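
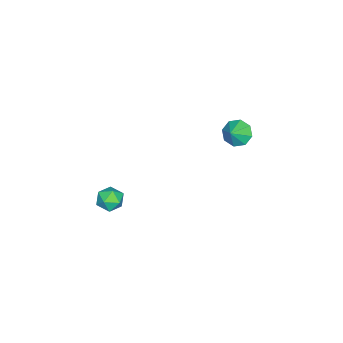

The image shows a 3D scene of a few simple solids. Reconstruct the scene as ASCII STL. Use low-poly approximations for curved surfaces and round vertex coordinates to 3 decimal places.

solid 
facet normal 0.519 0.452 0.725
outer loop
vertex 4.052 -0.896 2.753
vertex 3.728 -1.469 3.342
vertex 4.48 -1.651 2.917
endloop
endfacet
facet normal 0.856 0.507 0.100
outer loop
vertex 4.052 -0.896 2.753
vertex 4.48 -1.651 2.917
vertex 4.403 -1.358 2.087
endloop
endfacet
facet normal 0.417 0.835 -0.359
outer loop
vertex 4.052 -0.896 2.753
vertex 4.403 -1.358 2.087
vertex 3.602 -0.995 2.0
endloop
endfacet
facet normal -0.190 0.982 -0.016
outer loop
vertex 4.052 -0.896 2.753
vertex 3.602 -0.995 2.0
vertex 3.185 -1.063 2.775
endloop
endfacet
facet normal -0.127 0.745 0.655
outer loop
vertex 4.052 -0.896 2.753
vertex 3.185 -1.063 2.775
vertex 3.728 -1.469 3.342
endloop
endfacet
facet normal 0.978 -0.153 -0.145
outer loop
vertex 4.403 -1.358 2.087
vertex 4.48 -1.651 2.917
vertex 4.295 -2.217 2.265
endloop
endfacet
facet normal 0.432 -0.242 0.869
outer loop
vertex 4.48 -1.651 2.917
vertex 3.728 -1.469 3.342
vertex 3.878 -2.285 3.04
endloop
endfacet
facet normal -0.613 0.233 0.755
outer loop
vertex 3.728 -1.469 3.342
vertex 3.185 -1.063 2.775
vertex 3.077 -1.922 2.953
endloop
endfacet
facet normal -0.716 0.615 -0.331
outer loop
vertex 3.185 -1.063 2.775
vertex 3.602 -0.995 2.0
vertex 3.0 -1.629 2.123
endloop
endfacet
facet normal 0.267 0.377 -0.887
outer loop
vertex 3.602 -0.995 2.0
vertex 4.403 -1.358 2.087
vertex 3.752 -1.811 1.698
endloop
endfacet
facet normal 0.190 -0.982 0.016
outer loop
vertex 3.428 -2.384 2.287
vertex 4.295 -2.217 2.265
vertex 3.878 -2.285 3.04
endloop
endfacet
facet normal -0.417 -0.835 0.359
outer loop
vertex 3.428 -2.384 2.287
vertex 3.878 -2.285 3.04
vertex 3.077 -1.922 2.953
endloop
endfacet
facet normal -0.856 -0.507 -0.100
outer loop
vertex 3.428 -2.384 2.287
vertex 3.077 -1.922 2.953
vertex 3.0 -1.629 2.123
endloop
endfacet
facet normal -0.519 -0.452 -0.725
outer loop
vertex 3.428 -2.384 2.287
vertex 3.0 -1.629 2.123
vertex 3.752 -1.811 1.698
endloop
endfacet
facet normal 0.127 -0.745 -0.655
outer loop
vertex 3.428 -2.384 2.287
vertex 3.752 -1.811 1.698
vertex 4.295 -2.217 2.265
endloop
endfacet
facet normal 0.716 -0.615 0.331
outer loop
vertex 3.878 -2.285 3.04
vertex 4.295 -2.217 2.265
vertex 4.48 -1.651 2.917
endloop
endfacet
facet normal -0.267 -0.377 0.887
outer loop
vertex 3.077 -1.922 2.953
vertex 3.878 -2.285 3.04
vertex 3.728 -1.469 3.342
endloop
endfacet
facet normal -0.978 0.153 0.145
outer loop
vertex 3.0 -1.629 2.123
vertex 3.077 -1.922 2.953
vertex 3.185 -1.063 2.775
endloop
endfacet
facet normal -0.432 0.242 -0.869
outer loop
vertex 3.752 -1.811 1.698
vertex 3.0 -1.629 2.123
vertex 3.602 -0.995 2.0
endloop
endfacet
facet normal 0.613 -0.233 -0.755
outer loop
vertex 4.295 -2.217 2.265
vertex 3.752 -1.811 1.698
vertex 4.403 -1.358 2.087
endloop
endfacet
facet normal -0.781 0.047 -0.623
outer loop
vertex -4.026 3.309 2.653
vertex -4.451 2.608 3.133
vertex -4.443 3.556 3.195
endloop
endfacet
facet normal 0.664 0.725 0.180
outer loop
vertex -4.026 3.309 2.653
vertex -4.443 3.556 3.195
vertex -3.529 2.552 3.867
endloop
endfacet
facet normal -0.781 0.047 -0.623
outer loop
vertex -4.443 3.556 3.195
vertex -4.451 2.608 3.133
vertex -4.865 3.247 3.7
endloop
endfacet
facet normal 0.280 0.697 0.660
outer loop
vertex -4.443 3.556 3.195
vertex -4.865 3.247 3.7
vertex -3.529 2.552 3.867
endloop
endfacet
facet normal -0.781 0.046 -0.622
outer loop
vertex -4.865 3.247 3.7
vertex -4.451 2.608 3.133
vertex -5.044 2.564 3.874
endloop
endfacet
facet normal 0.006 0.245 0.969
outer loop
vertex -4.865 3.247 3.7
vertex -5.044 2.564 3.874
vertex -3.529 2.552 3.867
endloop
endfacet
facet normal -0.781 0.047 -0.622
outer loop
vertex -5.044 2.564 3.874
vertex -4.451 2.608 3.133
vertex -4.876 1.907 3.613
endloop
endfacet
facet normal 0.001 -0.369 0.929
outer loop
vertex -5.044 2.564 3.874
vertex -4.876 1.907 3.613
vertex -3.529 2.552 3.867
endloop
endfacet
facet normal -0.781 0.047 -0.623
outer loop
vertex -4.876 1.907 3.613
vertex -4.451 2.608 3.133
vertex -4.459 1.66 3.071
endloop
endfacet
facet normal 0.268 -0.782 0.563
outer loop
vertex -4.876 1.907 3.613
vertex -4.459 1.66 3.071
vertex -3.529 2.552 3.867
endloop
endfacet
facet normal -0.781 0.047 -0.623
outer loop
vertex -4.459 1.66 3.071
vertex -4.451 2.608 3.133
vertex -4.037 1.968 2.565
endloop
endfacet
facet normal 0.651 -0.754 0.084
outer loop
vertex -4.459 1.66 3.071
vertex -4.037 1.968 2.565
vertex -3.529 2.552 3.867
endloop
endfacet
facet normal -0.781 0.047 -0.622
outer loop
vertex -4.037 1.968 2.565
vertex -4.451 2.608 3.133
vertex -3.858 2.651 2.392
endloop
endfacet
facet normal 0.926 -0.300 -0.227
outer loop
vertex -4.037 1.968 2.565
vertex -3.858 2.651 2.392
vertex -3.529 2.552 3.867
endloop
endfacet
facet normal -0.781 0.047 -0.622
outer loop
vertex -3.858 2.651 2.392
vertex -4.451 2.608 3.133
vertex -4.026 3.309 2.653
endloop
endfacet
facet normal 0.932 0.312 -0.187
outer loop
vertex -3.858 2.651 2.392
vertex -4.026 3.309 2.653
vertex -3.529 2.552 3.867
endloop
endfacet

endsolid


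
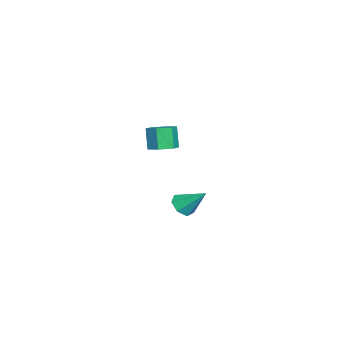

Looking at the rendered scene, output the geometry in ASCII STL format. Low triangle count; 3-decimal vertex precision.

solid 
facet normal -0.197 -0.722 -0.664
outer loop
vertex 4.347 -0.979 -1.67
vertex 3.72 -0.862 -1.611
vertex 4.138 -0.601 -2.019
endloop
endfacet
facet normal 0.913 0.388 -0.126
outer loop
vertex 4.347 -0.979 -1.67
vertex 4.138 -0.601 -2.019
vertex 4.0 0.162 -0.669
endloop
endfacet
facet normal -0.197 -0.722 -0.663
outer loop
vertex 4.138 -0.601 -2.019
vertex 3.72 -0.862 -1.611
vertex 3.615 -0.42 -2.061
endloop
endfacet
facet normal 0.325 0.837 -0.440
outer loop
vertex 4.138 -0.601 -2.019
vertex 3.615 -0.42 -2.061
vertex 4.0 0.162 -0.669
endloop
endfacet
facet normal -0.197 -0.722 -0.663
outer loop
vertex 3.615 -0.42 -2.061
vertex 3.72 -0.862 -1.611
vertex 3.171 -0.572 -1.764
endloop
endfacet
facet normal -0.452 0.861 -0.235
outer loop
vertex 3.615 -0.42 -2.061
vertex 3.171 -0.572 -1.764
vertex 4.0 0.162 -0.669
endloop
endfacet
facet normal -0.196 -0.722 -0.664
outer loop
vertex 3.171 -0.572 -1.764
vertex 3.72 -0.862 -1.611
vertex 3.141 -0.943 -1.352
endloop
endfacet
facet normal -0.833 0.440 0.336
outer loop
vertex 3.171 -0.572 -1.764
vertex 3.141 -0.943 -1.352
vertex 4.0 0.162 -0.669
endloop
endfacet
facet normal -0.196 -0.722 -0.664
outer loop
vertex 3.141 -0.943 -1.352
vertex 3.72 -0.862 -1.611
vertex 3.547 -1.253 -1.135
endloop
endfacet
facet normal -0.531 -0.107 0.841
outer loop
vertex 3.141 -0.943 -1.352
vertex 3.547 -1.253 -1.135
vertex 4.0 0.162 -0.669
endloop
endfacet
facet normal -0.197 -0.721 -0.664
outer loop
vertex 3.547 -1.253 -1.135
vertex 3.72 -0.862 -1.611
vertex 4.084 -1.269 -1.277
endloop
endfacet
facet normal 0.227 -0.369 0.901
outer loop
vertex 3.547 -1.253 -1.135
vertex 4.084 -1.269 -1.277
vertex 4.0 0.162 -0.669
endloop
endfacet
facet normal -0.197 -0.721 -0.664
outer loop
vertex 4.084 -1.269 -1.277
vertex 3.72 -0.862 -1.611
vertex 4.347 -0.979 -1.67
endloop
endfacet
facet normal 0.869 -0.149 0.471
outer loop
vertex 4.084 -1.269 -1.277
vertex 4.347 -0.979 -1.67
vertex 4.0 0.162 -0.669
endloop
endfacet
facet normal 0.332 0.136 -0.933
outer loop
vertex -1.411 -2.241 -0.778
vertex -1.792 -2.799 -0.995
vertex -2.079 -2.149 -1.002
endloop
endfacet
facet normal 0.078 0.982 0.171
outer loop
vertex -1.411 -2.241 -0.778
vertex -2.079 -2.149 -1.002
vertex -1.807 -2.403 0.333
endloop
endfacet
facet normal 0.076 0.982 0.171
outer loop
vertex -1.807 -2.403 0.333
vertex -2.079 -2.149 -1.002
vertex -2.474 -2.312 0.108
endloop
endfacet
facet normal -0.333 -0.137 0.933
outer loop
vertex -1.807 -2.403 0.333
vertex -2.474 -2.312 0.108
vertex -2.188 -2.961 0.115
endloop
endfacet
facet normal 0.333 0.137 -0.933
outer loop
vertex -2.079 -2.149 -1.002
vertex -1.792 -2.799 -0.995
vertex -2.46 -2.708 -1.22
endloop
endfacet
facet normal -0.776 0.602 -0.188
outer loop
vertex -2.079 -2.149 -1.002
vertex -2.46 -2.708 -1.22
vertex -2.474 -2.312 0.108
endloop
endfacet
facet normal -0.776 0.603 -0.188
outer loop
vertex -2.474 -2.312 0.108
vertex -2.46 -2.708 -1.22
vertex -2.855 -2.87 -0.109
endloop
endfacet
facet normal -0.332 -0.136 0.933
outer loop
vertex -2.474 -2.312 0.108
vertex -2.855 -2.87 -0.109
vertex -2.188 -2.961 0.115
endloop
endfacet
facet normal 0.333 0.137 -0.933
outer loop
vertex -2.46 -2.708 -1.22
vertex -1.792 -2.799 -0.995
vertex -2.173 -3.357 -1.213
endloop
endfacet
facet normal -0.852 -0.381 -0.359
outer loop
vertex -2.46 -2.708 -1.22
vertex -2.173 -3.357 -1.213
vertex -2.855 -2.87 -0.109
endloop
endfacet
facet normal -0.853 -0.380 -0.359
outer loop
vertex -2.855 -2.87 -0.109
vertex -2.173 -3.357 -1.213
vertex -2.569 -3.519 -0.102
endloop
endfacet
facet normal -0.332 -0.136 0.933
outer loop
vertex -2.855 -2.87 -0.109
vertex -2.569 -3.519 -0.102
vertex -2.188 -2.961 0.115
endloop
endfacet
facet normal 0.333 0.137 -0.933
outer loop
vertex -2.173 -3.357 -1.213
vertex -1.792 -2.799 -0.995
vertex -1.506 -3.448 -0.988
endloop
endfacet
facet normal -0.077 -0.982 -0.171
outer loop
vertex -2.173 -3.357 -1.213
vertex -1.506 -3.448 -0.988
vertex -2.569 -3.519 -0.102
endloop
endfacet
facet normal -0.078 -0.982 -0.172
outer loop
vertex -2.569 -3.519 -0.102
vertex -1.506 -3.448 -0.988
vertex -1.901 -3.611 0.122
endloop
endfacet
facet normal -0.332 -0.136 0.933
outer loop
vertex -2.569 -3.519 -0.102
vertex -1.901 -3.611 0.122
vertex -2.188 -2.961 0.115
endloop
endfacet
facet normal 0.332 0.136 -0.933
outer loop
vertex -1.506 -3.448 -0.988
vertex -1.792 -2.799 -0.995
vertex -1.125 -2.89 -0.771
endloop
endfacet
facet normal 0.776 -0.603 0.188
outer loop
vertex -1.506 -3.448 -0.988
vertex -1.125 -2.89 -0.771
vertex -1.901 -3.611 0.122
endloop
endfacet
facet normal 0.776 -0.602 0.188
outer loop
vertex -1.901 -3.611 0.122
vertex -1.125 -2.89 -0.771
vertex -1.52 -3.052 0.34
endloop
endfacet
facet normal -0.333 -0.137 0.933
outer loop
vertex -1.901 -3.611 0.122
vertex -1.52 -3.052 0.34
vertex -2.188 -2.961 0.115
endloop
endfacet
facet normal 0.332 0.136 -0.933
outer loop
vertex -1.125 -2.89 -0.771
vertex -1.792 -2.799 -0.995
vertex -1.411 -2.241 -0.778
endloop
endfacet
facet normal 0.853 0.380 0.359
outer loop
vertex -1.125 -2.89 -0.771
vertex -1.411 -2.241 -0.778
vertex -1.52 -3.052 0.34
endloop
endfacet
facet normal 0.852 0.381 0.359
outer loop
vertex -1.52 -3.052 0.34
vertex -1.411 -2.241 -0.778
vertex -1.807 -2.403 0.333
endloop
endfacet
facet normal -0.333 -0.137 0.933
outer loop
vertex -1.52 -3.052 0.34
vertex -1.807 -2.403 0.333
vertex -2.188 -2.961 0.115
endloop
endfacet

endsolid


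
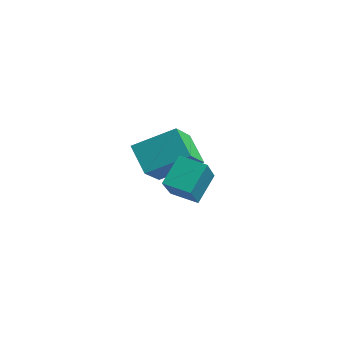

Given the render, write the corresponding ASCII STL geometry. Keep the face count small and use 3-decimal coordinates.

solid 
facet normal -0.461 -0.746 -0.480
outer loop
vertex 1.035 2.062 0.575
vertex -0.005 2.073 1.557
vertex 0.252 3.087 -0.265
endloop
endfacet
facet normal 0.727 -0.007 -0.687
outer loop
vertex 1.105 4.467 0.623
vertex 1.035 2.062 0.575
vertex 0.252 3.087 -0.265
endloop
endfacet
facet normal -0.461 -0.746 -0.480
outer loop
vertex 0.252 3.087 -0.265
vertex -0.005 2.073 1.557
vertex -0.788 3.098 0.716
endloop
endfacet
facet normal -0.508 0.666 -0.546
outer loop
vertex -0.788 3.098 0.716
vertex 1.105 4.467 0.623
vertex 0.252 3.087 -0.265
endloop
endfacet
facet normal 0.509 -0.666 0.546
outer loop
vertex 1.035 2.062 0.575
vertex 0.848 3.453 2.445
vertex -0.005 2.073 1.557
endloop
endfacet
facet normal 0.727 -0.007 -0.686
outer loop
vertex 1.888 3.442 1.464
vertex 1.035 2.062 0.575
vertex 1.105 4.467 0.623
endloop
endfacet
facet normal 0.508 -0.666 0.546
outer loop
vertex 1.888 3.442 1.464
vertex 0.848 3.453 2.445
vertex 1.035 2.062 0.575
endloop
endfacet
facet normal -0.727 0.008 0.686
outer loop
vertex -0.005 2.073 1.557
vertex 0.848 3.453 2.445
vertex -0.788 3.098 0.716
endloop
endfacet
facet normal -0.508 0.666 -0.546
outer loop
vertex 0.065 4.478 1.605
vertex 1.105 4.467 0.623
vertex -0.788 3.098 0.716
endloop
endfacet
facet normal -0.727 0.007 0.687
outer loop
vertex -0.788 3.098 0.716
vertex 0.848 3.453 2.445
vertex 0.065 4.478 1.605
endloop
endfacet
facet normal 0.461 0.746 0.480
outer loop
vertex 0.065 4.478 1.605
vertex 1.888 3.442 1.464
vertex 1.105 4.467 0.623
endloop
endfacet
facet normal 0.461 0.746 0.480
outer loop
vertex 0.848 3.453 2.445
vertex 1.888 3.442 1.464
vertex 0.065 4.478 1.605
endloop
endfacet
facet normal -0.747 -0.606 0.272
outer loop
vertex 4.274 0.931 1.593
vertex 3.985 1.747 2.616
vertex 2.923 2.031 0.333
endloop
endfacet
facet normal 0.216 -0.609 -0.763
outer loop
vertex 3.715 2.673 0.044
vertex 4.274 0.931 1.593
vertex 2.923 2.031 0.333
endloop
endfacet
facet normal -0.747 -0.606 0.272
outer loop
vertex 2.923 2.031 0.333
vertex 3.985 1.747 2.616
vertex 2.634 2.847 1.356
endloop
endfacet
facet normal -0.629 0.512 -0.586
outer loop
vertex 2.634 2.847 1.356
vertex 3.715 2.673 0.044
vertex 2.923 2.031 0.333
endloop
endfacet
facet normal 0.629 -0.512 0.586
outer loop
vertex 4.274 0.931 1.593
vertex 4.777 2.389 2.327
vertex 3.985 1.747 2.616
endloop
endfacet
facet normal 0.216 -0.609 -0.763
outer loop
vertex 5.066 1.573 1.304
vertex 4.274 0.931 1.593
vertex 3.715 2.673 0.044
endloop
endfacet
facet normal 0.629 -0.512 0.586
outer loop
vertex 5.066 1.573 1.304
vertex 4.777 2.389 2.327
vertex 4.274 0.931 1.593
endloop
endfacet
facet normal -0.216 0.609 0.763
outer loop
vertex 3.985 1.747 2.616
vertex 4.777 2.389 2.327
vertex 2.634 2.847 1.356
endloop
endfacet
facet normal -0.629 0.512 -0.586
outer loop
vertex 3.426 3.489 1.067
vertex 3.715 2.673 0.044
vertex 2.634 2.847 1.356
endloop
endfacet
facet normal -0.216 0.609 0.763
outer loop
vertex 2.634 2.847 1.356
vertex 4.777 2.389 2.327
vertex 3.426 3.489 1.067
endloop
endfacet
facet normal 0.747 0.606 -0.272
outer loop
vertex 3.426 3.489 1.067
vertex 5.066 1.573 1.304
vertex 3.715 2.673 0.044
endloop
endfacet
facet normal 0.747 0.606 -0.272
outer loop
vertex 4.777 2.389 2.327
vertex 5.066 1.573 1.304
vertex 3.426 3.489 1.067
endloop
endfacet

endsolid


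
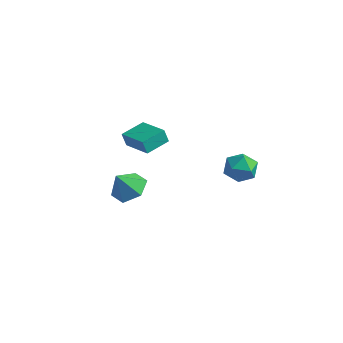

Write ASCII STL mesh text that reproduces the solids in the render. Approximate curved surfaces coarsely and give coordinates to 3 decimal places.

solid 
facet normal -0.971 -0.236 -0.025
outer loop
vertex 1.794 1.143 1.111
vertex 2.022 0.203 1.133
vertex 1.883 0.686 1.959
endloop
endfacet
facet normal -0.870 0.390 0.301
outer loop
vertex 1.794 1.143 1.111
vertex 1.883 0.686 1.959
vertex 2.244 1.577 1.849
endloop
endfacet
facet normal -0.540 0.827 -0.157
outer loop
vertex 1.794 1.143 1.111
vertex 2.244 1.577 1.849
vertex 2.607 1.644 0.955
endloop
endfacet
facet normal -0.437 0.470 -0.767
outer loop
vertex 1.794 1.143 1.111
vertex 2.607 1.644 0.955
vertex 2.47 0.794 0.512
endloop
endfacet
facet normal -0.704 -0.187 -0.685
outer loop
vertex 1.794 1.143 1.111
vertex 2.47 0.794 0.512
vertex 2.022 0.203 1.133
endloop
endfacet
facet normal -0.435 0.282 0.855
outer loop
vertex 2.244 1.577 1.849
vertex 1.883 0.686 1.959
vertex 2.75 0.906 2.328
endloop
endfacet
facet normal -0.598 -0.732 0.327
outer loop
vertex 1.883 0.686 1.959
vertex 2.022 0.203 1.133
vertex 2.613 0.056 1.885
endloop
endfacet
facet normal -0.165 -0.652 -0.740
outer loop
vertex 2.022 0.203 1.133
vertex 2.47 0.794 0.512
vertex 2.976 0.123 0.991
endloop
endfacet
facet normal 0.267 0.411 -0.872
outer loop
vertex 2.47 0.794 0.512
vertex 2.607 1.644 0.955
vertex 3.337 1.014 0.881
endloop
endfacet
facet normal 0.100 0.988 0.115
outer loop
vertex 2.607 1.644 0.955
vertex 2.244 1.577 1.849
vertex 3.198 1.497 1.707
endloop
endfacet
facet normal 0.437 -0.470 0.767
outer loop
vertex 3.426 0.557 1.729
vertex 2.75 0.906 2.328
vertex 2.613 0.056 1.885
endloop
endfacet
facet normal 0.540 -0.827 0.157
outer loop
vertex 3.426 0.557 1.729
vertex 2.613 0.056 1.885
vertex 2.976 0.123 0.991
endloop
endfacet
facet normal 0.870 -0.390 -0.301
outer loop
vertex 3.426 0.557 1.729
vertex 2.976 0.123 0.991
vertex 3.337 1.014 0.881
endloop
endfacet
facet normal 0.971 0.236 0.025
outer loop
vertex 3.426 0.557 1.729
vertex 3.337 1.014 0.881
vertex 3.198 1.497 1.707
endloop
endfacet
facet normal 0.704 0.187 0.685
outer loop
vertex 3.426 0.557 1.729
vertex 3.198 1.497 1.707
vertex 2.75 0.906 2.328
endloop
endfacet
facet normal -0.267 -0.411 0.872
outer loop
vertex 2.613 0.056 1.885
vertex 2.75 0.906 2.328
vertex 1.883 0.686 1.959
endloop
endfacet
facet normal -0.100 -0.988 -0.115
outer loop
vertex 2.976 0.123 0.991
vertex 2.613 0.056 1.885
vertex 2.022 0.203 1.133
endloop
endfacet
facet normal 0.435 -0.282 -0.855
outer loop
vertex 3.337 1.014 0.881
vertex 2.976 0.123 0.991
vertex 2.47 0.794 0.512
endloop
endfacet
facet normal 0.598 0.732 -0.327
outer loop
vertex 3.198 1.497 1.707
vertex 3.337 1.014 0.881
vertex 2.607 1.644 0.955
endloop
endfacet
facet normal 0.165 0.652 0.740
outer loop
vertex 2.75 0.906 2.328
vertex 3.198 1.497 1.707
vertex 2.244 1.577 1.849
endloop
endfacet
facet normal -0.930 0.263 -0.257
outer loop
vertex -5.095 1.136 0.212
vertex -4.757 2.549 0.436
vertex -4.851 1.206 -0.599
endloop
endfacet
facet normal -0.230 -0.961 -0.152
outer loop
vertex -3.103 0.711 -0.116
vertex -5.095 1.136 0.212
vertex -4.851 1.206 -0.599
endloop
endfacet
facet normal -0.930 0.263 -0.257
outer loop
vertex -4.851 1.206 -0.599
vertex -4.757 2.549 0.436
vertex -4.513 2.619 -0.375
endloop
endfacet
facet normal 0.287 0.083 -0.954
outer loop
vertex -4.513 2.619 -0.375
vertex -3.103 0.711 -0.116
vertex -4.851 1.206 -0.599
endloop
endfacet
facet normal -0.287 -0.083 0.954
outer loop
vertex -5.095 1.136 0.212
vertex -3.009 2.054 0.919
vertex -4.757 2.549 0.436
endloop
endfacet
facet normal -0.230 -0.961 -0.152
outer loop
vertex -3.347 0.641 0.695
vertex -5.095 1.136 0.212
vertex -3.103 0.711 -0.116
endloop
endfacet
facet normal -0.287 -0.083 0.954
outer loop
vertex -3.347 0.641 0.695
vertex -3.009 2.054 0.919
vertex -5.095 1.136 0.212
endloop
endfacet
facet normal 0.230 0.961 0.152
outer loop
vertex -4.757 2.549 0.436
vertex -3.009 2.054 0.919
vertex -4.513 2.619 -0.375
endloop
endfacet
facet normal 0.287 0.083 -0.954
outer loop
vertex -2.765 2.124 0.108
vertex -3.103 0.711 -0.116
vertex -4.513 2.619 -0.375
endloop
endfacet
facet normal 0.230 0.961 0.152
outer loop
vertex -4.513 2.619 -0.375
vertex -3.009 2.054 0.919
vertex -2.765 2.124 0.108
endloop
endfacet
facet normal 0.930 -0.263 0.257
outer loop
vertex -2.765 2.124 0.108
vertex -3.347 0.641 0.695
vertex -3.103 0.711 -0.116
endloop
endfacet
facet normal 0.930 -0.263 0.257
outer loop
vertex -3.009 2.054 0.919
vertex -3.347 0.641 0.695
vertex -2.765 2.124 0.108
endloop
endfacet
facet normal 0.250 0.441 -0.862
outer loop
vertex -1.957 -0.838 -0.712
vertex -2.653 -1.449 -1.227
vertex -2.958 -0.512 -0.836
endloop
endfacet
facet normal 0.042 0.465 0.884
outer loop
vertex -1.957 -0.838 -0.712
vertex -2.958 -0.512 -0.836
vertex -3.007 -2.071 -0.013
endloop
endfacet
facet normal 0.251 0.441 -0.861
outer loop
vertex -2.958 -0.512 -0.836
vertex -2.653 -1.449 -1.227
vertex -3.654 -1.123 -1.352
endloop
endfacet
facet normal -0.733 0.335 0.592
outer loop
vertex -2.958 -0.512 -0.836
vertex -3.654 -1.123 -1.352
vertex -3.007 -2.071 -0.013
endloop
endfacet
facet normal 0.251 0.441 -0.861
outer loop
vertex -3.654 -1.123 -1.352
vertex -2.653 -1.449 -1.227
vertex -3.349 -2.06 -1.743
endloop
endfacet
facet normal -0.911 -0.371 0.178
outer loop
vertex -3.654 -1.123 -1.352
vertex -3.349 -2.06 -1.743
vertex -3.007 -2.071 -0.013
endloop
endfacet
facet normal 0.251 0.442 -0.861
outer loop
vertex -3.349 -2.06 -1.743
vertex -2.653 -1.449 -1.227
vertex -2.348 -2.386 -1.619
endloop
endfacet
facet normal -0.315 -0.947 0.056
outer loop
vertex -3.349 -2.06 -1.743
vertex -2.348 -2.386 -1.619
vertex -3.007 -2.071 -0.013
endloop
endfacet
facet normal 0.251 0.442 -0.861
outer loop
vertex -2.348 -2.386 -1.619
vertex -2.653 -1.449 -1.227
vertex -1.652 -1.775 -1.103
endloop
endfacet
facet normal 0.459 -0.817 0.349
outer loop
vertex -2.348 -2.386 -1.619
vertex -1.652 -1.775 -1.103
vertex -3.007 -2.071 -0.013
endloop
endfacet
facet normal 0.250 0.441 -0.862
outer loop
vertex -1.652 -1.775 -1.103
vertex -2.653 -1.449 -1.227
vertex -1.957 -0.838 -0.712
endloop
endfacet
facet normal 0.638 -0.111 0.762
outer loop
vertex -1.652 -1.775 -1.103
vertex -1.957 -0.838 -0.712
vertex -3.007 -2.071 -0.013
endloop
endfacet

endsolid


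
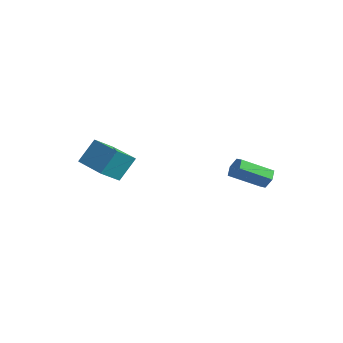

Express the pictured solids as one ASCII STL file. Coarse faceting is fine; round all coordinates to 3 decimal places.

solid 
facet normal 0.248 0.850 -0.464
outer loop
vertex 3.594 2.518 1.492
vertex 3.381 2.309 0.995
vertex 3.038 2.606 1.356
endloop
endfacet
facet normal -0.129 0.503 0.854
outer loop
vertex 3.594 2.518 1.492
vertex 3.038 2.606 1.356
vertex 3.193 1.14 2.243
endloop
endfacet
facet normal -0.129 0.503 0.854
outer loop
vertex 3.193 1.14 2.243
vertex 3.038 2.606 1.356
vertex 2.636 1.228 2.107
endloop
endfacet
facet normal -0.248 -0.851 0.463
outer loop
vertex 3.193 1.14 2.243
vertex 2.636 1.228 2.107
vertex 2.979 0.931 1.745
endloop
endfacet
facet normal 0.248 0.850 -0.464
outer loop
vertex 3.038 2.606 1.356
vertex 3.381 2.309 0.995
vertex 2.824 2.397 0.858
endloop
endfacet
facet normal -0.896 0.383 0.224
outer loop
vertex 3.038 2.606 1.356
vertex 2.824 2.397 0.858
vertex 2.636 1.228 2.107
endloop
endfacet
facet normal -0.896 0.383 0.224
outer loop
vertex 2.636 1.228 2.107
vertex 2.824 2.397 0.858
vertex 2.422 1.019 1.609
endloop
endfacet
facet normal -0.248 -0.851 0.463
outer loop
vertex 2.636 1.228 2.107
vertex 2.422 1.019 1.609
vertex 2.979 0.931 1.745
endloop
endfacet
facet normal 0.248 0.850 -0.464
outer loop
vertex 2.824 2.397 0.858
vertex 3.381 2.309 0.995
vertex 3.167 2.1 0.497
endloop
endfacet
facet normal -0.767 -0.120 -0.630
outer loop
vertex 2.824 2.397 0.858
vertex 3.167 2.1 0.497
vertex 2.422 1.019 1.609
endloop
endfacet
facet normal -0.766 -0.121 -0.631
outer loop
vertex 2.422 1.019 1.609
vertex 3.167 2.1 0.497
vertex 2.766 0.722 1.248
endloop
endfacet
facet normal -0.248 -0.851 0.464
outer loop
vertex 2.422 1.019 1.609
vertex 2.766 0.722 1.248
vertex 2.979 0.931 1.745
endloop
endfacet
facet normal 0.248 0.851 -0.463
outer loop
vertex 3.167 2.1 0.497
vertex 3.381 2.309 0.995
vertex 3.724 2.012 0.633
endloop
endfacet
facet normal 0.129 -0.503 -0.854
outer loop
vertex 3.167 2.1 0.497
vertex 3.724 2.012 0.633
vertex 2.766 0.722 1.248
endloop
endfacet
facet normal 0.129 -0.503 -0.854
outer loop
vertex 2.766 0.722 1.248
vertex 3.724 2.012 0.633
vertex 3.322 0.634 1.384
endloop
endfacet
facet normal -0.248 -0.850 0.464
outer loop
vertex 2.766 0.722 1.248
vertex 3.322 0.634 1.384
vertex 2.979 0.931 1.745
endloop
endfacet
facet normal 0.248 0.851 -0.463
outer loop
vertex 3.724 2.012 0.633
vertex 3.381 2.309 0.995
vertex 3.938 2.221 1.131
endloop
endfacet
facet normal 0.896 -0.383 -0.224
outer loop
vertex 3.724 2.012 0.633
vertex 3.938 2.221 1.131
vertex 3.322 0.634 1.384
endloop
endfacet
facet normal 0.896 -0.383 -0.224
outer loop
vertex 3.322 0.634 1.384
vertex 3.938 2.221 1.131
vertex 3.536 0.843 1.882
endloop
endfacet
facet normal -0.248 -0.850 0.464
outer loop
vertex 3.322 0.634 1.384
vertex 3.536 0.843 1.882
vertex 2.979 0.931 1.745
endloop
endfacet
facet normal 0.248 0.851 -0.464
outer loop
vertex 3.938 2.221 1.131
vertex 3.381 2.309 0.995
vertex 3.594 2.518 1.492
endloop
endfacet
facet normal 0.766 0.120 0.631
outer loop
vertex 3.938 2.221 1.131
vertex 3.594 2.518 1.492
vertex 3.536 0.843 1.882
endloop
endfacet
facet normal 0.767 0.120 0.630
outer loop
vertex 3.536 0.843 1.882
vertex 3.594 2.518 1.492
vertex 3.193 1.14 2.243
endloop
endfacet
facet normal -0.248 -0.850 0.464
outer loop
vertex 3.536 0.843 1.882
vertex 3.193 1.14 2.243
vertex 2.979 0.931 1.745
endloop
endfacet
facet normal -0.990 -0.106 0.094
outer loop
vertex -3.171 -3.513 0.933
vertex -3.142 -2.72 2.135
vertex -3.339 -2.52 0.282
endloop
endfacet
facet normal -0.020 -0.551 -0.835
outer loop
vertex -1.478 -2.32 0.105
vertex -3.171 -3.513 0.933
vertex -3.339 -2.52 0.282
endloop
endfacet
facet normal -0.990 -0.106 0.094
outer loop
vertex -3.339 -2.52 0.282
vertex -3.142 -2.72 2.135
vertex -3.31 -1.727 1.483
endloop
endfacet
facet normal -0.141 0.828 -0.543
outer loop
vertex -3.31 -1.727 1.483
vertex -1.478 -2.32 0.105
vertex -3.339 -2.52 0.282
endloop
endfacet
facet normal 0.141 -0.828 0.543
outer loop
vertex -3.171 -3.513 0.933
vertex -1.281 -2.52 1.958
vertex -3.142 -2.72 2.135
endloop
endfacet
facet normal -0.020 -0.551 -0.834
outer loop
vertex -1.31 -3.313 0.757
vertex -3.171 -3.513 0.933
vertex -1.478 -2.32 0.105
endloop
endfacet
facet normal 0.140 -0.828 0.543
outer loop
vertex -1.31 -3.313 0.757
vertex -1.281 -2.52 1.958
vertex -3.171 -3.513 0.933
endloop
endfacet
facet normal 0.020 0.551 0.834
outer loop
vertex -3.142 -2.72 2.135
vertex -1.281 -2.52 1.958
vertex -3.31 -1.727 1.483
endloop
endfacet
facet normal -0.140 0.828 -0.543
outer loop
vertex -1.449 -1.527 1.307
vertex -1.478 -2.32 0.105
vertex -3.31 -1.727 1.483
endloop
endfacet
facet normal 0.020 0.550 0.835
outer loop
vertex -3.31 -1.727 1.483
vertex -1.281 -2.52 1.958
vertex -1.449 -1.527 1.307
endloop
endfacet
facet normal 0.990 0.106 -0.094
outer loop
vertex -1.449 -1.527 1.307
vertex -1.31 -3.313 0.757
vertex -1.478 -2.32 0.105
endloop
endfacet
facet normal 0.990 0.106 -0.094
outer loop
vertex -1.281 -2.52 1.958
vertex -1.31 -3.313 0.757
vertex -1.449 -1.527 1.307
endloop
endfacet

endsolid


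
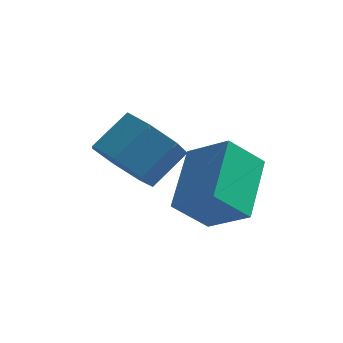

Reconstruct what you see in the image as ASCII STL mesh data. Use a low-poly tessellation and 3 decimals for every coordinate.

solid 
facet normal -0.776 0.327 -0.539
outer loop
vertex 2.304 2.317 -1.732
vertex 2.372 3.887 -0.876
vertex 3.059 2.738 -2.564
endloop
endfacet
facet normal -0.038 -0.877 -0.478
outer loop
vertex 4.068 2.313 -1.864
vertex 2.304 2.317 -1.732
vertex 3.059 2.738 -2.564
endloop
endfacet
facet normal -0.776 0.327 -0.539
outer loop
vertex 3.059 2.738 -2.564
vertex 2.372 3.887 -0.876
vertex 3.127 4.309 -1.708
endloop
endfacet
facet normal 0.629 0.351 -0.694
outer loop
vertex 3.127 4.309 -1.708
vertex 4.068 2.313 -1.864
vertex 3.059 2.738 -2.564
endloop
endfacet
facet normal -0.629 -0.351 0.694
outer loop
vertex 2.304 2.317 -1.732
vertex 3.381 3.462 -0.176
vertex 2.372 3.887 -0.876
endloop
endfacet
facet normal -0.038 -0.877 -0.479
outer loop
vertex 3.313 1.891 -1.032
vertex 2.304 2.317 -1.732
vertex 4.068 2.313 -1.864
endloop
endfacet
facet normal -0.629 -0.351 0.694
outer loop
vertex 3.313 1.891 -1.032
vertex 3.381 3.462 -0.176
vertex 2.304 2.317 -1.732
endloop
endfacet
facet normal 0.037 0.877 0.479
outer loop
vertex 2.372 3.887 -0.876
vertex 3.381 3.462 -0.176
vertex 3.127 4.309 -1.708
endloop
endfacet
facet normal 0.629 0.351 -0.693
outer loop
vertex 4.136 3.883 -1.008
vertex 4.068 2.313 -1.864
vertex 3.127 4.309 -1.708
endloop
endfacet
facet normal 0.038 0.877 0.479
outer loop
vertex 3.127 4.309 -1.708
vertex 3.381 3.462 -0.176
vertex 4.136 3.883 -1.008
endloop
endfacet
facet normal 0.776 -0.327 0.539
outer loop
vertex 4.136 3.883 -1.008
vertex 3.313 1.891 -1.032
vertex 4.068 2.313 -1.864
endloop
endfacet
facet normal 0.776 -0.327 0.539
outer loop
vertex 3.381 3.462 -0.176
vertex 3.313 1.891 -1.032
vertex 4.136 3.883 -1.008
endloop
endfacet
facet normal -0.529 -0.576 -0.623
outer loop
vertex 1.503 2.848 -1.315
vertex 1.182 2.384 -0.614
vertex 0.84 3.12 -1.004
endloop
endfacet
facet normal -0.013 0.739 -0.673
outer loop
vertex 1.503 2.848 -1.315
vertex 0.84 3.12 -1.004
vertex 2.138 3.539 -0.568
endloop
endfacet
facet normal -0.013 0.740 -0.673
outer loop
vertex 2.138 3.539 -0.568
vertex 0.84 3.12 -1.004
vertex 1.476 3.811 -0.256
endloop
endfacet
facet normal 0.530 0.577 0.622
outer loop
vertex 2.138 3.539 -0.568
vertex 1.476 3.811 -0.256
vertex 1.818 3.076 0.134
endloop
endfacet
facet normal -0.530 -0.576 -0.622
outer loop
vertex 0.84 3.12 -1.004
vertex 1.182 2.384 -0.614
vertex 0.435 2.838 -0.398
endloop
endfacet
facet normal -0.671 0.734 -0.107
outer loop
vertex 0.84 3.12 -1.004
vertex 0.435 2.838 -0.398
vertex 1.476 3.811 -0.256
endloop
endfacet
facet normal -0.671 0.734 -0.107
outer loop
vertex 1.476 3.811 -0.256
vertex 0.435 2.838 -0.398
vertex 1.071 3.529 0.349
endloop
endfacet
facet normal 0.529 0.577 0.623
outer loop
vertex 1.476 3.811 -0.256
vertex 1.071 3.529 0.349
vertex 1.818 3.076 0.134
endloop
endfacet
facet normal -0.530 -0.576 -0.622
outer loop
vertex 0.435 2.838 -0.398
vertex 1.182 2.384 -0.614
vertex 0.593 2.214 0.045
endloop
endfacet
facet normal -0.824 0.175 0.540
outer loop
vertex 0.435 2.838 -0.398
vertex 0.593 2.214 0.045
vertex 1.071 3.529 0.349
endloop
endfacet
facet normal -0.824 0.175 0.538
outer loop
vertex 1.071 3.529 0.349
vertex 0.593 2.214 0.045
vertex 1.228 2.906 0.792
endloop
endfacet
facet normal 0.529 0.576 0.623
outer loop
vertex 1.071 3.529 0.349
vertex 1.228 2.906 0.792
vertex 1.818 3.076 0.134
endloop
endfacet
facet normal -0.530 -0.577 -0.622
outer loop
vertex 0.593 2.214 0.045
vertex 1.182 2.384 -0.614
vertex 1.194 1.719 -0.008
endloop
endfacet
facet normal -0.356 -0.515 0.780
outer loop
vertex 0.593 2.214 0.045
vertex 1.194 1.719 -0.008
vertex 1.228 2.906 0.792
endloop
endfacet
facet normal -0.356 -0.515 0.780
outer loop
vertex 1.228 2.906 0.792
vertex 1.194 1.719 -0.008
vertex 1.83 2.41 0.739
endloop
endfacet
facet normal 0.529 0.576 0.623
outer loop
vertex 1.228 2.906 0.792
vertex 1.83 2.41 0.739
vertex 1.818 3.076 0.134
endloop
endfacet
facet normal -0.529 -0.577 -0.622
outer loop
vertex 1.194 1.719 -0.008
vertex 1.182 2.384 -0.614
vertex 1.787 1.724 -0.517
endloop
endfacet
facet normal 0.379 -0.818 0.434
outer loop
vertex 1.194 1.719 -0.008
vertex 1.787 1.724 -0.517
vertex 1.83 2.41 0.739
endloop
endfacet
facet normal 0.381 -0.817 0.433
outer loop
vertex 1.83 2.41 0.739
vertex 1.787 1.724 -0.517
vertex 2.422 2.416 0.23
endloop
endfacet
facet normal 0.530 0.575 0.623
outer loop
vertex 1.83 2.41 0.739
vertex 2.422 2.416 0.23
vertex 1.818 3.076 0.134
endloop
endfacet
facet normal -0.529 -0.576 -0.623
outer loop
vertex 1.787 1.724 -0.517
vertex 1.182 2.384 -0.614
vertex 1.924 2.227 -1.099
endloop
endfacet
facet normal 0.830 -0.503 -0.240
outer loop
vertex 1.787 1.724 -0.517
vertex 1.924 2.227 -1.099
vertex 2.422 2.416 0.23
endloop
endfacet
facet normal 0.830 -0.504 -0.239
outer loop
vertex 2.422 2.416 0.23
vertex 1.924 2.227 -1.099
vertex 2.559 2.918 -0.351
endloop
endfacet
facet normal 0.530 0.576 0.622
outer loop
vertex 2.422 2.416 0.23
vertex 2.559 2.918 -0.351
vertex 1.818 3.076 0.134
endloop
endfacet
facet normal -0.529 -0.576 -0.623
outer loop
vertex 1.924 2.227 -1.099
vertex 1.182 2.384 -0.614
vertex 1.503 2.848 -1.315
endloop
endfacet
facet normal 0.655 0.190 -0.731
outer loop
vertex 1.924 2.227 -1.099
vertex 1.503 2.848 -1.315
vertex 2.559 2.918 -0.351
endloop
endfacet
facet normal 0.655 0.189 -0.731
outer loop
vertex 2.559 2.918 -0.351
vertex 1.503 2.848 -1.315
vertex 2.138 3.539 -0.568
endloop
endfacet
facet normal 0.530 0.577 0.622
outer loop
vertex 2.559 2.918 -0.351
vertex 2.138 3.539 -0.568
vertex 1.818 3.076 0.134
endloop
endfacet

endsolid


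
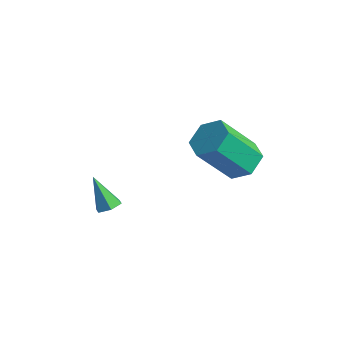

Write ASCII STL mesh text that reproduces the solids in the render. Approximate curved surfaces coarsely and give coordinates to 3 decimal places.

solid 
facet normal 0.328 0.526 -0.785
outer loop
vertex 4.09 1.439 3.182
vertex 3.395 1.835 3.157
vertex 4.0 2.116 3.598
endloop
endfacet
facet normal 0.938 -0.083 0.337
outer loop
vertex 4.09 1.439 3.182
vertex 4.0 2.116 3.598
vertex 3.459 0.429 4.689
endloop
endfacet
facet normal 0.938 -0.083 0.337
outer loop
vertex 3.459 0.429 4.689
vertex 4.0 2.116 3.598
vertex 3.369 1.107 5.105
endloop
endfacet
facet normal -0.329 -0.525 0.785
outer loop
vertex 3.459 0.429 4.689
vertex 3.369 1.107 5.105
vertex 2.765 0.825 4.663
endloop
endfacet
facet normal 0.328 0.526 -0.785
outer loop
vertex 4.0 2.116 3.598
vertex 3.395 1.835 3.157
vertex 3.305 2.512 3.573
endloop
endfacet
facet normal 0.372 0.692 0.619
outer loop
vertex 4.0 2.116 3.598
vertex 3.305 2.512 3.573
vertex 3.369 1.107 5.105
endloop
endfacet
facet normal 0.372 0.692 0.619
outer loop
vertex 3.369 1.107 5.105
vertex 3.305 2.512 3.573
vertex 2.675 1.503 5.079
endloop
endfacet
facet normal -0.329 -0.525 0.785
outer loop
vertex 3.369 1.107 5.105
vertex 2.675 1.503 5.079
vertex 2.765 0.825 4.663
endloop
endfacet
facet normal 0.329 0.526 -0.784
outer loop
vertex 3.305 2.512 3.573
vertex 3.395 1.835 3.157
vertex 2.701 2.231 3.131
endloop
endfacet
facet normal -0.567 0.774 0.282
outer loop
vertex 3.305 2.512 3.573
vertex 2.701 2.231 3.131
vertex 2.675 1.503 5.079
endloop
endfacet
facet normal -0.566 0.774 0.282
outer loop
vertex 2.675 1.503 5.079
vertex 2.701 2.231 3.131
vertex 2.07 1.221 4.638
endloop
endfacet
facet normal -0.328 -0.525 0.785
outer loop
vertex 2.675 1.503 5.079
vertex 2.07 1.221 4.638
vertex 2.765 0.825 4.663
endloop
endfacet
facet normal 0.329 0.525 -0.785
outer loop
vertex 2.701 2.231 3.131
vertex 3.395 1.835 3.157
vertex 2.791 1.553 2.715
endloop
endfacet
facet normal -0.938 0.083 -0.337
outer loop
vertex 2.701 2.231 3.131
vertex 2.791 1.553 2.715
vertex 2.07 1.221 4.638
endloop
endfacet
facet normal -0.938 0.083 -0.337
outer loop
vertex 2.07 1.221 4.638
vertex 2.791 1.553 2.715
vertex 2.16 0.544 4.222
endloop
endfacet
facet normal -0.328 -0.526 0.785
outer loop
vertex 2.07 1.221 4.638
vertex 2.16 0.544 4.222
vertex 2.765 0.825 4.663
endloop
endfacet
facet normal 0.329 0.525 -0.785
outer loop
vertex 2.791 1.553 2.715
vertex 3.395 1.835 3.157
vertex 3.485 1.157 2.741
endloop
endfacet
facet normal -0.372 -0.692 -0.619
outer loop
vertex 2.791 1.553 2.715
vertex 3.485 1.157 2.741
vertex 2.16 0.544 4.222
endloop
endfacet
facet normal -0.372 -0.692 -0.619
outer loop
vertex 2.16 0.544 4.222
vertex 3.485 1.157 2.741
vertex 2.855 0.148 4.247
endloop
endfacet
facet normal -0.328 -0.526 0.785
outer loop
vertex 2.16 0.544 4.222
vertex 2.855 0.148 4.247
vertex 2.765 0.825 4.663
endloop
endfacet
facet normal 0.328 0.525 -0.785
outer loop
vertex 3.485 1.157 2.741
vertex 3.395 1.835 3.157
vertex 4.09 1.439 3.182
endloop
endfacet
facet normal 0.566 -0.774 -0.282
outer loop
vertex 3.485 1.157 2.741
vertex 4.09 1.439 3.182
vertex 2.855 0.148 4.247
endloop
endfacet
facet normal 0.566 -0.774 -0.282
outer loop
vertex 2.855 0.148 4.247
vertex 4.09 1.439 3.182
vertex 3.459 0.429 4.689
endloop
endfacet
facet normal -0.329 -0.526 0.784
outer loop
vertex 2.855 0.148 4.247
vertex 3.459 0.429 4.689
vertex 2.765 0.825 4.663
endloop
endfacet
facet normal 0.547 -0.008 -0.837
outer loop
vertex -0.16 -0.28 0.013
vertex -0.526 -0.525 -0.224
vertex -0.519 -0.025 -0.224
endloop
endfacet
facet normal 0.246 0.823 0.513
outer loop
vertex -0.16 -0.28 0.013
vertex -0.519 -0.025 -0.224
vertex -1.274 -0.515 0.924
endloop
endfacet
facet normal 0.546 -0.008 -0.838
outer loop
vertex -0.519 -0.025 -0.224
vertex -0.526 -0.525 -0.224
vertex -0.885 -0.271 -0.46
endloop
endfacet
facet normal -0.554 0.833 -0.009
outer loop
vertex -0.519 -0.025 -0.224
vertex -0.885 -0.271 -0.46
vertex -1.274 -0.515 0.924
endloop
endfacet
facet normal 0.546 -0.008 -0.838
outer loop
vertex -0.885 -0.271 -0.46
vertex -0.526 -0.525 -0.224
vertex -0.892 -0.771 -0.46
endloop
endfacet
facet normal -0.963 0.013 -0.268
outer loop
vertex -0.885 -0.271 -0.46
vertex -0.892 -0.771 -0.46
vertex -1.274 -0.515 0.924
endloop
endfacet
facet normal 0.546 -0.008 -0.838
outer loop
vertex -0.892 -0.771 -0.46
vertex -0.526 -0.525 -0.224
vertex -0.532 -1.025 -0.223
endloop
endfacet
facet normal -0.574 -0.819 -0.007
outer loop
vertex -0.892 -0.771 -0.46
vertex -0.532 -1.025 -0.223
vertex -1.274 -0.515 0.924
endloop
endfacet
facet normal 0.546 -0.008 -0.838
outer loop
vertex -0.532 -1.025 -0.223
vertex -0.526 -0.525 -0.224
vertex -0.166 -0.78 0.013
endloop
endfacet
facet normal 0.224 -0.829 0.513
outer loop
vertex -0.532 -1.025 -0.223
vertex -0.166 -0.78 0.013
vertex -1.274 -0.515 0.924
endloop
endfacet
facet normal 0.547 -0.007 -0.837
outer loop
vertex -0.166 -0.78 0.013
vertex -0.526 -0.525 -0.224
vertex -0.16 -0.28 0.013
endloop
endfacet
facet normal 0.634 -0.008 0.773
outer loop
vertex -0.166 -0.78 0.013
vertex -0.16 -0.28 0.013
vertex -1.274 -0.515 0.924
endloop
endfacet

endsolid


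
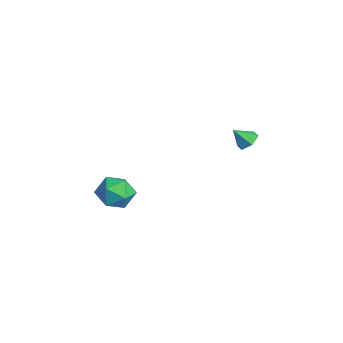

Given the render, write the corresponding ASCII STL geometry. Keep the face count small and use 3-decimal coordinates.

solid 
facet normal -0.906 0.071 0.418
outer loop
vertex -0.184 -3.107 -3.154
vertex -0.531 -4.095 -3.738
vertex -0.036 -4.185 -2.651
endloop
endfacet
facet normal -0.404 0.341 0.849
outer loop
vertex -0.184 -3.107 -3.154
vertex -0.036 -4.185 -2.651
vertex 0.831 -3.361 -2.569
endloop
endfacet
facet normal -0.070 0.865 0.498
outer loop
vertex -0.184 -3.107 -3.154
vertex 0.831 -3.361 -2.569
vertex 0.871 -2.761 -3.606
endloop
endfacet
facet normal -0.366 0.918 -0.151
outer loop
vertex -0.184 -3.107 -3.154
vertex 0.871 -2.761 -3.606
vertex 0.029 -3.215 -4.329
endloop
endfacet
facet normal -0.882 0.427 -0.199
outer loop
vertex -0.184 -3.107 -3.154
vertex 0.029 -3.215 -4.329
vertex -0.531 -4.095 -3.738
endloop
endfacet
facet normal 0.072 -0.173 0.982
outer loop
vertex 0.831 -3.361 -2.569
vertex -0.036 -4.185 -2.651
vertex 1.111 -4.505 -2.791
endloop
endfacet
facet normal -0.739 -0.610 0.286
outer loop
vertex -0.036 -4.185 -2.651
vertex -0.531 -4.095 -3.738
vertex 0.269 -4.959 -3.514
endloop
endfacet
facet normal -0.700 -0.033 -0.713
outer loop
vertex -0.531 -4.095 -3.738
vertex 0.029 -3.215 -4.329
vertex 0.309 -4.359 -4.551
endloop
endfacet
facet normal 0.135 0.761 -0.635
outer loop
vertex 0.029 -3.215 -4.329
vertex 0.871 -2.761 -3.606
vertex 1.176 -3.535 -4.469
endloop
endfacet
facet normal 0.612 0.674 0.414
outer loop
vertex 0.871 -2.761 -3.606
vertex 0.831 -3.361 -2.569
vertex 1.671 -3.625 -3.382
endloop
endfacet
facet normal 0.366 -0.918 0.151
outer loop
vertex 1.324 -4.613 -3.966
vertex 1.111 -4.505 -2.791
vertex 0.269 -4.959 -3.514
endloop
endfacet
facet normal 0.070 -0.865 -0.498
outer loop
vertex 1.324 -4.613 -3.966
vertex 0.269 -4.959 -3.514
vertex 0.309 -4.359 -4.551
endloop
endfacet
facet normal 0.404 -0.341 -0.849
outer loop
vertex 1.324 -4.613 -3.966
vertex 0.309 -4.359 -4.551
vertex 1.176 -3.535 -4.469
endloop
endfacet
facet normal 0.906 -0.071 -0.418
outer loop
vertex 1.324 -4.613 -3.966
vertex 1.176 -3.535 -4.469
vertex 1.671 -3.625 -3.382
endloop
endfacet
facet normal 0.882 -0.427 0.199
outer loop
vertex 1.324 -4.613 -3.966
vertex 1.671 -3.625 -3.382
vertex 1.111 -4.505 -2.791
endloop
endfacet
facet normal -0.135 -0.761 0.635
outer loop
vertex 0.269 -4.959 -3.514
vertex 1.111 -4.505 -2.791
vertex -0.036 -4.185 -2.651
endloop
endfacet
facet normal -0.612 -0.674 -0.414
outer loop
vertex 0.309 -4.359 -4.551
vertex 0.269 -4.959 -3.514
vertex -0.531 -4.095 -3.738
endloop
endfacet
facet normal -0.072 0.173 -0.982
outer loop
vertex 1.176 -3.535 -4.469
vertex 0.309 -4.359 -4.551
vertex 0.029 -3.215 -4.329
endloop
endfacet
facet normal 0.739 0.610 -0.286
outer loop
vertex 1.671 -3.625 -3.382
vertex 1.176 -3.535 -4.469
vertex 0.871 -2.761 -3.606
endloop
endfacet
facet normal 0.700 0.033 0.713
outer loop
vertex 1.111 -4.505 -2.791
vertex 1.671 -3.625 -3.382
vertex 0.831 -3.361 -2.569
endloop
endfacet
facet normal 0.159 0.660 -0.734
outer loop
vertex 1.563 3.5 -0.661
vertex 0.815 3.536 -0.791
vertex 1.138 4.012 -0.293
endloop
endfacet
facet normal 0.637 -0.025 0.770
outer loop
vertex 1.563 3.5 -0.661
vertex 1.138 4.012 -0.293
vertex 0.625 2.744 0.091
endloop
endfacet
facet normal 0.158 0.660 -0.734
outer loop
vertex 1.138 4.012 -0.293
vertex 0.815 3.536 -0.791
vertex 0.39 4.047 -0.423
endloop
endfacet
facet normal -0.146 0.340 0.929
outer loop
vertex 1.138 4.012 -0.293
vertex 0.39 4.047 -0.423
vertex 0.625 2.744 0.091
endloop
endfacet
facet normal 0.158 0.660 -0.734
outer loop
vertex 0.39 4.047 -0.423
vertex 0.815 3.536 -0.791
vertex 0.067 3.572 -0.92
endloop
endfacet
facet normal -0.858 0.047 0.512
outer loop
vertex 0.39 4.047 -0.423
vertex 0.067 3.572 -0.92
vertex 0.625 2.744 0.091
endloop
endfacet
facet normal 0.158 0.660 -0.734
outer loop
vertex 0.067 3.572 -0.92
vertex 0.815 3.536 -0.791
vertex 0.492 3.061 -1.288
endloop
endfacet
facet normal -0.789 -0.610 -0.064
outer loop
vertex 0.067 3.572 -0.92
vertex 0.492 3.061 -1.288
vertex 0.625 2.744 0.091
endloop
endfacet
facet normal 0.159 0.660 -0.734
outer loop
vertex 0.492 3.061 -1.288
vertex 0.815 3.536 -0.791
vertex 1.24 3.025 -1.158
endloop
endfacet
facet normal -0.008 -0.975 -0.223
outer loop
vertex 0.492 3.061 -1.288
vertex 1.24 3.025 -1.158
vertex 0.625 2.744 0.091
endloop
endfacet
facet normal 0.159 0.660 -0.734
outer loop
vertex 1.24 3.025 -1.158
vertex 0.815 3.536 -0.791
vertex 1.563 3.5 -0.661
endloop
endfacet
facet normal 0.705 -0.682 0.194
outer loop
vertex 1.24 3.025 -1.158
vertex 1.563 3.5 -0.661
vertex 0.625 2.744 0.091
endloop
endfacet

endsolid


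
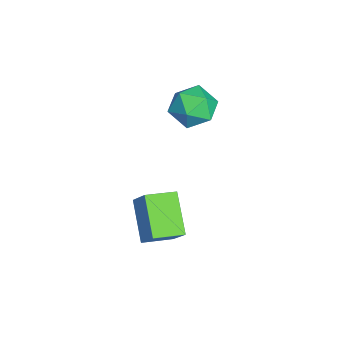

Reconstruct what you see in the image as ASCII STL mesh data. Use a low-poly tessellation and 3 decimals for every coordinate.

solid 
facet normal -0.783 0.599 0.169
outer loop
vertex -0.759 -0.068 -0.073
vertex -1.242 -0.613 -0.378
vertex -1.078 -0.617 0.394
endloop
endfacet
facet normal -0.267 0.710 0.652
outer loop
vertex -0.759 -0.068 -0.073
vertex -1.078 -0.617 0.394
vertex -0.322 -0.415 0.484
endloop
endfacet
facet normal 0.327 0.896 0.302
outer loop
vertex -0.759 -0.068 -0.073
vertex -0.322 -0.415 0.484
vertex -0.017 -0.285 -0.232
endloop
endfacet
facet normal 0.178 0.900 -0.397
outer loop
vertex -0.759 -0.068 -0.073
vertex -0.017 -0.285 -0.232
vertex -0.586 -0.407 -0.764
endloop
endfacet
facet normal -0.507 0.717 -0.479
outer loop
vertex -0.759 -0.068 -0.073
vertex -0.586 -0.407 -0.764
vertex -1.242 -0.613 -0.378
endloop
endfacet
facet normal -0.142 0.092 0.986
outer loop
vertex -0.322 -0.415 0.484
vertex -1.078 -0.617 0.394
vertex -0.534 -1.173 0.524
endloop
endfacet
facet normal -0.975 -0.087 0.207
outer loop
vertex -1.078 -0.617 0.394
vertex -1.242 -0.613 -0.378
vertex -1.103 -1.295 -0.008
endloop
endfacet
facet normal -0.528 0.103 -0.843
outer loop
vertex -1.242 -0.613 -0.378
vertex -0.586 -0.407 -0.764
vertex -0.798 -1.165 -0.724
endloop
endfacet
facet normal 0.579 0.400 -0.711
outer loop
vertex -0.586 -0.407 -0.764
vertex -0.017 -0.285 -0.232
vertex -0.042 -0.963 -0.634
endloop
endfacet
facet normal 0.817 0.394 0.420
outer loop
vertex -0.017 -0.285 -0.232
vertex -0.322 -0.415 0.484
vertex 0.122 -0.967 0.138
endloop
endfacet
facet normal -0.178 -0.900 0.397
outer loop
vertex -0.361 -1.512 -0.167
vertex -0.534 -1.173 0.524
vertex -1.103 -1.295 -0.008
endloop
endfacet
facet normal -0.327 -0.896 -0.302
outer loop
vertex -0.361 -1.512 -0.167
vertex -1.103 -1.295 -0.008
vertex -0.798 -1.165 -0.724
endloop
endfacet
facet normal 0.267 -0.710 -0.652
outer loop
vertex -0.361 -1.512 -0.167
vertex -0.798 -1.165 -0.724
vertex -0.042 -0.963 -0.634
endloop
endfacet
facet normal 0.783 -0.599 -0.169
outer loop
vertex -0.361 -1.512 -0.167
vertex -0.042 -0.963 -0.634
vertex 0.122 -0.967 0.138
endloop
endfacet
facet normal 0.507 -0.717 0.479
outer loop
vertex -0.361 -1.512 -0.167
vertex 0.122 -0.967 0.138
vertex -0.534 -1.173 0.524
endloop
endfacet
facet normal -0.579 -0.400 0.711
outer loop
vertex -1.103 -1.295 -0.008
vertex -0.534 -1.173 0.524
vertex -1.078 -0.617 0.394
endloop
endfacet
facet normal -0.817 -0.394 -0.420
outer loop
vertex -0.798 -1.165 -0.724
vertex -1.103 -1.295 -0.008
vertex -1.242 -0.613 -0.378
endloop
endfacet
facet normal 0.142 -0.092 -0.986
outer loop
vertex -0.042 -0.963 -0.634
vertex -0.798 -1.165 -0.724
vertex -0.586 -0.407 -0.764
endloop
endfacet
facet normal 0.975 0.087 -0.207
outer loop
vertex 0.122 -0.967 0.138
vertex -0.042 -0.963 -0.634
vertex -0.017 -0.285 -0.232
endloop
endfacet
facet normal 0.528 -0.103 0.843
outer loop
vertex -0.534 -1.173 0.524
vertex 0.122 -0.967 0.138
vertex -0.322 -0.415 0.484
endloop
endfacet
facet normal -0.528 -0.336 -0.780
outer loop
vertex 1.822 -2.472 -2.137
vertex 1.503 -1.582 -2.304
vertex 2.924 -2.237 -2.984
endloop
endfacet
facet normal 0.332 -0.927 0.174
outer loop
vertex 3.457 -1.898 -2.196
vertex 1.822 -2.472 -2.137
vertex 2.924 -2.237 -2.984
endloop
endfacet
facet normal -0.528 -0.336 -0.780
outer loop
vertex 2.924 -2.237 -2.984
vertex 1.503 -1.582 -2.304
vertex 2.605 -1.347 -3.151
endloop
endfacet
facet normal 0.782 0.167 -0.601
outer loop
vertex 2.605 -1.347 -3.151
vertex 3.457 -1.898 -2.196
vertex 2.924 -2.237 -2.984
endloop
endfacet
facet normal -0.782 -0.167 0.601
outer loop
vertex 1.822 -2.472 -2.137
vertex 2.036 -1.243 -1.516
vertex 1.503 -1.582 -2.304
endloop
endfacet
facet normal 0.332 -0.927 0.174
outer loop
vertex 2.355 -2.133 -1.349
vertex 1.822 -2.472 -2.137
vertex 3.457 -1.898 -2.196
endloop
endfacet
facet normal -0.782 -0.167 0.601
outer loop
vertex 2.355 -2.133 -1.349
vertex 2.036 -1.243 -1.516
vertex 1.822 -2.472 -2.137
endloop
endfacet
facet normal -0.332 0.927 -0.174
outer loop
vertex 1.503 -1.582 -2.304
vertex 2.036 -1.243 -1.516
vertex 2.605 -1.347 -3.151
endloop
endfacet
facet normal 0.782 0.167 -0.601
outer loop
vertex 3.138 -1.008 -2.363
vertex 3.457 -1.898 -2.196
vertex 2.605 -1.347 -3.151
endloop
endfacet
facet normal -0.332 0.927 -0.174
outer loop
vertex 2.605 -1.347 -3.151
vertex 2.036 -1.243 -1.516
vertex 3.138 -1.008 -2.363
endloop
endfacet
facet normal 0.528 0.336 0.780
outer loop
vertex 3.138 -1.008 -2.363
vertex 2.355 -2.133 -1.349
vertex 3.457 -1.898 -2.196
endloop
endfacet
facet normal 0.528 0.336 0.780
outer loop
vertex 2.036 -1.243 -1.516
vertex 2.355 -2.133 -1.349
vertex 3.138 -1.008 -2.363
endloop
endfacet

endsolid


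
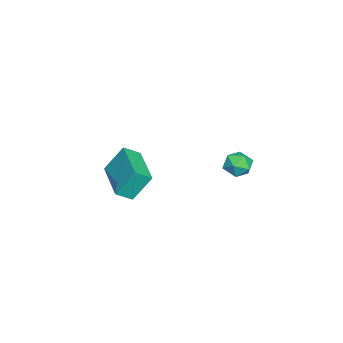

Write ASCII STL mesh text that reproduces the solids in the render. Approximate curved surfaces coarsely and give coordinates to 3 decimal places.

solid 
facet normal -0.643 0.636 -0.427
outer loop
vertex 1.044 2.252 0.437
vertex 0.529 1.883 0.663
vertex 0.775 2.384 1.039
endloop
endfacet
facet normal -0.045 0.971 -0.233
outer loop
vertex 1.044 2.252 0.437
vertex 0.775 2.384 1.039
vertex 1.443 2.396 0.96
endloop
endfacet
facet normal 0.502 0.656 -0.564
outer loop
vertex 1.044 2.252 0.437
vertex 1.443 2.396 0.96
vertex 1.61 1.902 0.534
endloop
endfacet
facet normal 0.242 0.125 -0.962
outer loop
vertex 1.044 2.252 0.437
vertex 1.61 1.902 0.534
vertex 1.046 1.585 0.351
endloop
endfacet
facet normal -0.465 0.112 -0.878
outer loop
vertex 1.044 2.252 0.437
vertex 1.046 1.585 0.351
vertex 0.529 1.883 0.663
endloop
endfacet
facet normal 0.040 0.881 0.471
outer loop
vertex 1.443 2.396 0.96
vertex 0.775 2.384 1.039
vertex 1.174 2.115 1.509
endloop
endfacet
facet normal -0.928 0.338 0.157
outer loop
vertex 0.775 2.384 1.039
vertex 0.529 1.883 0.663
vertex 0.61 1.798 1.326
endloop
endfacet
facet normal -0.640 -0.510 -0.575
outer loop
vertex 0.529 1.883 0.663
vertex 1.046 1.585 0.351
vertex 0.777 1.304 0.9
endloop
endfacet
facet normal 0.506 -0.490 -0.710
outer loop
vertex 1.046 1.585 0.351
vertex 1.61 1.902 0.534
vertex 1.445 1.316 0.821
endloop
endfacet
facet normal 0.927 0.370 -0.066
outer loop
vertex 1.61 1.902 0.534
vertex 1.443 2.396 0.96
vertex 1.691 1.817 1.197
endloop
endfacet
facet normal -0.242 -0.125 0.962
outer loop
vertex 1.176 1.448 1.423
vertex 1.174 2.115 1.509
vertex 0.61 1.798 1.326
endloop
endfacet
facet normal -0.502 -0.656 0.564
outer loop
vertex 1.176 1.448 1.423
vertex 0.61 1.798 1.326
vertex 0.777 1.304 0.9
endloop
endfacet
facet normal 0.045 -0.971 0.233
outer loop
vertex 1.176 1.448 1.423
vertex 0.777 1.304 0.9
vertex 1.445 1.316 0.821
endloop
endfacet
facet normal 0.643 -0.636 0.427
outer loop
vertex 1.176 1.448 1.423
vertex 1.445 1.316 0.821
vertex 1.691 1.817 1.197
endloop
endfacet
facet normal 0.465 -0.112 0.878
outer loop
vertex 1.176 1.448 1.423
vertex 1.691 1.817 1.197
vertex 1.174 2.115 1.509
endloop
endfacet
facet normal -0.506 0.490 0.710
outer loop
vertex 0.61 1.798 1.326
vertex 1.174 2.115 1.509
vertex 0.775 2.384 1.039
endloop
endfacet
facet normal -0.927 -0.370 0.066
outer loop
vertex 0.777 1.304 0.9
vertex 0.61 1.798 1.326
vertex 0.529 1.883 0.663
endloop
endfacet
facet normal -0.040 -0.881 -0.471
outer loop
vertex 1.445 1.316 0.821
vertex 0.777 1.304 0.9
vertex 1.046 1.585 0.351
endloop
endfacet
facet normal 0.928 -0.338 -0.157
outer loop
vertex 1.691 1.817 1.197
vertex 1.445 1.316 0.821
vertex 1.61 1.902 0.534
endloop
endfacet
facet normal 0.640 0.510 0.575
outer loop
vertex 1.174 2.115 1.509
vertex 1.691 1.817 1.197
vertex 1.443 2.396 0.96
endloop
endfacet
facet normal -0.451 0.704 -0.549
outer loop
vertex -1.687 -2.988 -1.1
vertex 0.141 -1.925 -1.241
vertex -1.354 -3.723 -2.316
endloop
endfacet
facet normal -0.862 -0.502 0.067
outer loop
vertex -0.961 -4.335 -1.839
vertex -1.687 -2.988 -1.1
vertex -1.354 -3.723 -2.316
endloop
endfacet
facet normal -0.452 0.704 -0.549
outer loop
vertex -1.354 -3.723 -2.316
vertex 0.141 -1.925 -1.241
vertex 0.474 -2.66 -2.458
endloop
endfacet
facet normal 0.228 -0.503 -0.834
outer loop
vertex 0.474 -2.66 -2.458
vertex -0.961 -4.335 -1.839
vertex -1.354 -3.723 -2.316
endloop
endfacet
facet normal -0.228 0.503 0.834
outer loop
vertex -1.687 -2.988 -1.1
vertex 0.534 -2.537 -0.764
vertex 0.141 -1.925 -1.241
endloop
endfacet
facet normal -0.863 -0.502 0.067
outer loop
vertex -1.294 -3.6 -0.622
vertex -1.687 -2.988 -1.1
vertex -0.961 -4.335 -1.839
endloop
endfacet
facet normal -0.228 0.504 0.833
outer loop
vertex -1.294 -3.6 -0.622
vertex 0.534 -2.537 -0.764
vertex -1.687 -2.988 -1.1
endloop
endfacet
facet normal 0.862 0.502 -0.067
outer loop
vertex 0.141 -1.925 -1.241
vertex 0.534 -2.537 -0.764
vertex 0.474 -2.66 -2.458
endloop
endfacet
facet normal 0.229 -0.504 -0.833
outer loop
vertex 0.867 -3.272 -1.98
vertex -0.961 -4.335 -1.839
vertex 0.474 -2.66 -2.458
endloop
endfacet
facet normal 0.863 0.502 -0.067
outer loop
vertex 0.474 -2.66 -2.458
vertex 0.534 -2.537 -0.764
vertex 0.867 -3.272 -1.98
endloop
endfacet
facet normal 0.452 -0.704 0.549
outer loop
vertex 0.867 -3.272 -1.98
vertex -1.294 -3.6 -0.622
vertex -0.961 -4.335 -1.839
endloop
endfacet
facet normal 0.452 -0.703 0.549
outer loop
vertex 0.534 -2.537 -0.764
vertex -1.294 -3.6 -0.622
vertex 0.867 -3.272 -1.98
endloop
endfacet

endsolid


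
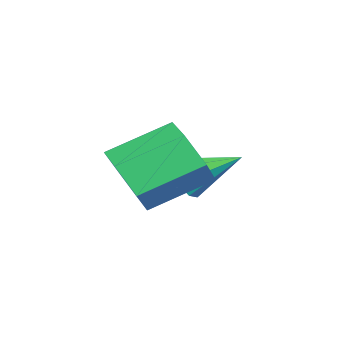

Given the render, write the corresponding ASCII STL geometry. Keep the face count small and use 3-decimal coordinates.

solid 
facet normal 0.627 -0.628 -0.460
outer loop
vertex 4.644 2.084 3.175
vertex 3.993 1.927 2.502
vertex 4.622 2.631 2.399
endloop
endfacet
facet normal 0.778 0.523 0.347
outer loop
vertex 4.644 2.084 3.175
vertex 4.622 2.631 2.399
vertex 3.558 3.171 3.972
endloop
endfacet
facet normal 0.778 0.524 0.346
outer loop
vertex 3.558 3.171 3.972
vertex 4.622 2.631 2.399
vertex 3.536 3.717 3.195
endloop
endfacet
facet normal -0.628 0.628 0.459
outer loop
vertex 3.558 3.171 3.972
vertex 3.536 3.717 3.195
vertex 2.907 3.013 3.298
endloop
endfacet
facet normal 0.627 -0.628 -0.460
outer loop
vertex 4.622 2.631 2.399
vertex 3.993 1.927 2.502
vertex 3.971 2.474 1.726
endloop
endfacet
facet normal 0.369 0.761 -0.534
outer loop
vertex 4.622 2.631 2.399
vertex 3.971 2.474 1.726
vertex 3.536 3.717 3.195
endloop
endfacet
facet normal 0.369 0.761 -0.534
outer loop
vertex 3.536 3.717 3.195
vertex 3.971 2.474 1.726
vertex 2.885 3.56 2.522
endloop
endfacet
facet normal -0.627 0.628 0.460
outer loop
vertex 3.536 3.717 3.195
vertex 2.885 3.56 2.522
vertex 2.907 3.013 3.298
endloop
endfacet
facet normal 0.628 -0.627 -0.460
outer loop
vertex 3.971 2.474 1.726
vertex 3.993 1.927 2.502
vertex 3.342 1.769 1.828
endloop
endfacet
facet normal -0.409 0.237 -0.881
outer loop
vertex 3.971 2.474 1.726
vertex 3.342 1.769 1.828
vertex 2.885 3.56 2.522
endloop
endfacet
facet normal -0.409 0.237 -0.881
outer loop
vertex 2.885 3.56 2.522
vertex 3.342 1.769 1.828
vertex 2.256 2.856 2.625
endloop
endfacet
facet normal -0.627 0.628 0.460
outer loop
vertex 2.885 3.56 2.522
vertex 2.256 2.856 2.625
vertex 2.907 3.013 3.298
endloop
endfacet
facet normal 0.628 -0.628 -0.459
outer loop
vertex 3.342 1.769 1.828
vertex 3.993 1.927 2.502
vertex 3.364 1.223 2.605
endloop
endfacet
facet normal -0.778 -0.524 -0.346
outer loop
vertex 3.342 1.769 1.828
vertex 3.364 1.223 2.605
vertex 2.256 2.856 2.625
endloop
endfacet
facet normal -0.778 -0.524 -0.347
outer loop
vertex 2.256 2.856 2.625
vertex 3.364 1.223 2.605
vertex 2.278 2.309 3.401
endloop
endfacet
facet normal -0.627 0.628 0.460
outer loop
vertex 2.256 2.856 2.625
vertex 2.278 2.309 3.401
vertex 2.907 3.013 3.298
endloop
endfacet
facet normal 0.627 -0.628 -0.460
outer loop
vertex 3.364 1.223 2.605
vertex 3.993 1.927 2.502
vertex 4.015 1.38 3.278
endloop
endfacet
facet normal -0.369 -0.761 0.534
outer loop
vertex 3.364 1.223 2.605
vertex 4.015 1.38 3.278
vertex 2.278 2.309 3.401
endloop
endfacet
facet normal -0.369 -0.761 0.534
outer loop
vertex 2.278 2.309 3.401
vertex 4.015 1.38 3.278
vertex 2.929 2.466 4.074
endloop
endfacet
facet normal -0.627 0.628 0.460
outer loop
vertex 2.278 2.309 3.401
vertex 2.929 2.466 4.074
vertex 2.907 3.013 3.298
endloop
endfacet
facet normal 0.627 -0.628 -0.460
outer loop
vertex 4.015 1.38 3.278
vertex 3.993 1.927 2.502
vertex 4.644 2.084 3.175
endloop
endfacet
facet normal 0.409 -0.237 0.881
outer loop
vertex 4.015 1.38 3.278
vertex 4.644 2.084 3.175
vertex 2.929 2.466 4.074
endloop
endfacet
facet normal 0.409 -0.237 0.881
outer loop
vertex 2.929 2.466 4.074
vertex 4.644 2.084 3.175
vertex 3.558 3.171 3.972
endloop
endfacet
facet normal -0.628 0.627 0.460
outer loop
vertex 2.929 2.466 4.074
vertex 3.558 3.171 3.972
vertex 2.907 3.013 3.298
endloop
endfacet
facet normal 0.321 -0.812 -0.487
outer loop
vertex 1.936 2.295 1.473
vertex 1.535 1.918 1.837
vertex 1.48 2.24 1.264
endloop
endfacet
facet normal 0.145 0.833 -0.534
outer loop
vertex 1.936 2.295 1.473
vertex 1.48 2.24 1.264
vertex 1.045 3.162 2.583
endloop
endfacet
facet normal 0.320 -0.813 -0.487
outer loop
vertex 1.48 2.24 1.264
vertex 1.535 1.918 1.837
vertex 1.056 1.997 1.391
endloop
endfacet
facet normal -0.526 0.606 -0.597
outer loop
vertex 1.48 2.24 1.264
vertex 1.056 1.997 1.391
vertex 1.045 3.162 2.583
endloop
endfacet
facet normal 0.319 -0.813 -0.487
outer loop
vertex 1.056 1.997 1.391
vertex 1.535 1.918 1.837
vertex 0.912 1.708 1.779
endloop
endfacet
facet normal -0.958 0.201 -0.206
outer loop
vertex 1.056 1.997 1.391
vertex 0.912 1.708 1.779
vertex 1.045 3.162 2.583
endloop
endfacet
facet normal 0.319 -0.813 -0.487
outer loop
vertex 0.912 1.708 1.779
vertex 1.535 1.918 1.837
vertex 1.134 1.542 2.202
endloop
endfacet
facet normal -0.898 -0.147 0.414
outer loop
vertex 0.912 1.708 1.779
vertex 1.134 1.542 2.202
vertex 1.045 3.162 2.583
endloop
endfacet
facet normal 0.320 -0.813 -0.486
outer loop
vertex 1.134 1.542 2.202
vertex 1.535 1.918 1.837
vertex 1.591 1.597 2.411
endloop
endfacet
facet normal -0.381 -0.231 0.895
outer loop
vertex 1.134 1.542 2.202
vertex 1.591 1.597 2.411
vertex 1.045 3.162 2.583
endloop
endfacet
facet normal 0.320 -0.813 -0.486
outer loop
vertex 1.591 1.597 2.411
vertex 1.535 1.918 1.837
vertex 2.015 1.84 2.284
endloop
endfacet
facet normal 0.289 -0.004 0.957
outer loop
vertex 1.591 1.597 2.411
vertex 2.015 1.84 2.284
vertex 1.045 3.162 2.583
endloop
endfacet
facet normal 0.321 -0.812 -0.487
outer loop
vertex 2.015 1.84 2.284
vertex 1.535 1.918 1.837
vertex 2.158 2.129 1.896
endloop
endfacet
facet normal 0.721 0.401 0.565
outer loop
vertex 2.015 1.84 2.284
vertex 2.158 2.129 1.896
vertex 1.045 3.162 2.583
endloop
endfacet
facet normal 0.321 -0.812 -0.487
outer loop
vertex 2.158 2.129 1.896
vertex 1.535 1.918 1.837
vertex 1.936 2.295 1.473
endloop
endfacet
facet normal 0.661 0.748 -0.053
outer loop
vertex 2.158 2.129 1.896
vertex 1.936 2.295 1.473
vertex 1.045 3.162 2.583
endloop
endfacet

endsolid


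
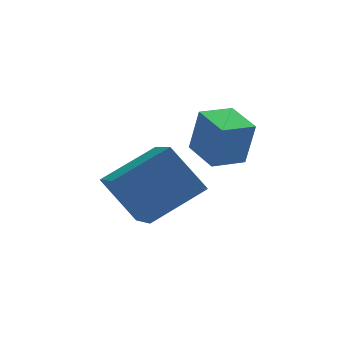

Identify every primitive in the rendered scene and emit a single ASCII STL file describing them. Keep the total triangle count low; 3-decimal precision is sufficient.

solid 
facet normal -0.888 -0.437 0.142
outer loop
vertex -0.006 -3.519 2.705
vertex -0.461 -2.549 2.84
vertex -0.241 -3.454 1.439
endloop
endfacet
facet normal 0.421 -0.899 -0.124
outer loop
vertex 0.621 -3.031 1.3
vertex -0.006 -3.519 2.705
vertex -0.241 -3.454 1.439
endloop
endfacet
facet normal -0.888 -0.436 0.142
outer loop
vertex -0.241 -3.454 1.439
vertex -0.461 -2.549 2.84
vertex -0.696 -2.484 1.573
endloop
endfacet
facet normal -0.183 0.050 -0.982
outer loop
vertex -0.696 -2.484 1.573
vertex 0.621 -3.031 1.3
vertex -0.241 -3.454 1.439
endloop
endfacet
facet normal 0.183 -0.051 0.982
outer loop
vertex -0.006 -3.519 2.705
vertex 0.401 -2.126 2.701
vertex -0.461 -2.549 2.84
endloop
endfacet
facet normal 0.421 -0.899 -0.124
outer loop
vertex 0.856 -3.096 2.567
vertex -0.006 -3.519 2.705
vertex 0.621 -3.031 1.3
endloop
endfacet
facet normal 0.182 -0.050 0.982
outer loop
vertex 0.856 -3.096 2.567
vertex 0.401 -2.126 2.701
vertex -0.006 -3.519 2.705
endloop
endfacet
facet normal -0.421 0.899 0.124
outer loop
vertex -0.461 -2.549 2.84
vertex 0.401 -2.126 2.701
vertex -0.696 -2.484 1.573
endloop
endfacet
facet normal -0.182 0.051 -0.982
outer loop
vertex 0.166 -2.061 1.435
vertex 0.621 -3.031 1.3
vertex -0.696 -2.484 1.573
endloop
endfacet
facet normal -0.421 0.898 0.124
outer loop
vertex -0.696 -2.484 1.573
vertex 0.401 -2.126 2.701
vertex 0.166 -2.061 1.435
endloop
endfacet
facet normal 0.888 0.437 -0.142
outer loop
vertex 0.166 -2.061 1.435
vertex 0.856 -3.096 2.567
vertex 0.621 -3.031 1.3
endloop
endfacet
facet normal 0.888 0.436 -0.143
outer loop
vertex 0.401 -2.126 2.701
vertex 0.856 -3.096 2.567
vertex 0.166 -2.061 1.435
endloop
endfacet
facet normal -0.828 -0.354 -0.436
outer loop
vertex -2.62 -3.193 0.887
vertex -2.846 -1.446 -0.101
vertex -1.751 -3.756 -0.306
endloop
endfacet
facet normal 0.112 -0.865 0.489
outer loop
vertex -0.294 -3.134 0.461
vertex -2.62 -3.193 0.887
vertex -1.751 -3.756 -0.306
endloop
endfacet
facet normal -0.828 -0.354 -0.436
outer loop
vertex -1.751 -3.756 -0.306
vertex -2.846 -1.446 -0.101
vertex -1.977 -2.009 -1.295
endloop
endfacet
facet normal 0.550 -0.356 -0.755
outer loop
vertex -1.977 -2.009 -1.295
vertex -0.294 -3.134 0.461
vertex -1.751 -3.756 -0.306
endloop
endfacet
facet normal -0.550 0.356 0.756
outer loop
vertex -2.62 -3.193 0.887
vertex -1.389 -0.824 0.666
vertex -2.846 -1.446 -0.101
endloop
endfacet
facet normal 0.112 -0.865 0.489
outer loop
vertex -1.163 -2.571 1.655
vertex -2.62 -3.193 0.887
vertex -0.294 -3.134 0.461
endloop
endfacet
facet normal -0.550 0.356 0.755
outer loop
vertex -1.163 -2.571 1.655
vertex -1.389 -0.824 0.666
vertex -2.62 -3.193 0.887
endloop
endfacet
facet normal -0.112 0.865 -0.489
outer loop
vertex -2.846 -1.446 -0.101
vertex -1.389 -0.824 0.666
vertex -1.977 -2.009 -1.295
endloop
endfacet
facet normal 0.550 -0.356 -0.755
outer loop
vertex -0.52 -1.387 -0.527
vertex -0.294 -3.134 0.461
vertex -1.977 -2.009 -1.295
endloop
endfacet
facet normal -0.111 0.865 -0.489
outer loop
vertex -1.977 -2.009 -1.295
vertex -1.389 -0.824 0.666
vertex -0.52 -1.387 -0.527
endloop
endfacet
facet normal 0.828 0.354 0.436
outer loop
vertex -0.52 -1.387 -0.527
vertex -1.163 -2.571 1.655
vertex -0.294 -3.134 0.461
endloop
endfacet
facet normal 0.828 0.354 0.436
outer loop
vertex -1.389 -0.824 0.666
vertex -1.163 -2.571 1.655
vertex -0.52 -1.387 -0.527
endloop
endfacet

endsolid


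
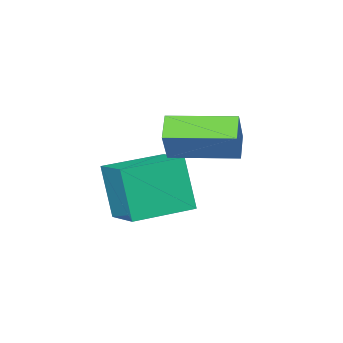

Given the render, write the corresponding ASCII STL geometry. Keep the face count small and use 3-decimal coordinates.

solid 
facet normal -0.972 0.228 0.055
outer loop
vertex -0.4 -2.563 -1.936
vertex -0.055 -1.2 -1.474
vertex -0.363 -1.994 -3.643
endloop
endfacet
facet normal -0.233 -0.921 -0.312
outer loop
vertex 1.455 -2.42 -3.746
vertex -0.4 -2.563 -1.936
vertex -0.363 -1.994 -3.643
endloop
endfacet
facet normal -0.972 0.228 0.055
outer loop
vertex -0.363 -1.994 -3.643
vertex -0.055 -1.2 -1.474
vertex -0.018 -0.631 -3.181
endloop
endfacet
facet normal 0.020 0.316 -0.948
outer loop
vertex -0.018 -0.631 -3.181
vertex 1.455 -2.42 -3.746
vertex -0.363 -1.994 -3.643
endloop
endfacet
facet normal -0.020 -0.316 0.948
outer loop
vertex -0.4 -2.563 -1.936
vertex 1.763 -1.626 -1.577
vertex -0.055 -1.2 -1.474
endloop
endfacet
facet normal -0.233 -0.921 -0.312
outer loop
vertex 1.418 -2.989 -2.039
vertex -0.4 -2.563 -1.936
vertex 1.455 -2.42 -3.746
endloop
endfacet
facet normal -0.020 -0.316 0.948
outer loop
vertex 1.418 -2.989 -2.039
vertex 1.763 -1.626 -1.577
vertex -0.4 -2.563 -1.936
endloop
endfacet
facet normal 0.233 0.921 0.312
outer loop
vertex -0.055 -1.2 -1.474
vertex 1.763 -1.626 -1.577
vertex -0.018 -0.631 -3.181
endloop
endfacet
facet normal 0.020 0.316 -0.948
outer loop
vertex 1.8 -1.057 -3.284
vertex 1.455 -2.42 -3.746
vertex -0.018 -0.631 -3.181
endloop
endfacet
facet normal 0.233 0.921 0.312
outer loop
vertex -0.018 -0.631 -3.181
vertex 1.763 -1.626 -1.577
vertex 1.8 -1.057 -3.284
endloop
endfacet
facet normal 0.972 -0.228 -0.055
outer loop
vertex 1.8 -1.057 -3.284
vertex 1.418 -2.989 -2.039
vertex 1.455 -2.42 -3.746
endloop
endfacet
facet normal 0.972 -0.228 -0.055
outer loop
vertex 1.763 -1.626 -1.577
vertex 1.418 -2.989 -2.039
vertex 1.8 -1.057 -3.284
endloop
endfacet
facet normal -0.702 0.711 0.043
outer loop
vertex -0.761 0.351 -0.355
vertex -0.229 0.815 0.665
vertex -0.272 0.864 -0.843
endloop
endfacet
facet normal -0.429 -0.374 -0.822
outer loop
vertex 1.069 -0.495 -0.925
vertex -0.761 0.351 -0.355
vertex -0.272 0.864 -0.843
endloop
endfacet
facet normal -0.702 0.711 0.043
outer loop
vertex -0.272 0.864 -0.843
vertex -0.229 0.815 0.665
vertex 0.26 1.327 0.177
endloop
endfacet
facet normal 0.569 0.596 -0.567
outer loop
vertex 0.26 1.327 0.177
vertex 1.069 -0.495 -0.925
vertex -0.272 0.864 -0.843
endloop
endfacet
facet normal -0.569 -0.595 0.567
outer loop
vertex -0.761 0.351 -0.355
vertex 1.112 -0.544 0.583
vertex -0.229 0.815 0.665
endloop
endfacet
facet normal -0.429 -0.374 -0.822
outer loop
vertex 0.58 -1.007 -0.437
vertex -0.761 0.351 -0.355
vertex 1.069 -0.495 -0.925
endloop
endfacet
facet normal -0.569 -0.596 0.567
outer loop
vertex 0.58 -1.007 -0.437
vertex 1.112 -0.544 0.583
vertex -0.761 0.351 -0.355
endloop
endfacet
facet normal 0.429 0.374 0.822
outer loop
vertex -0.229 0.815 0.665
vertex 1.112 -0.544 0.583
vertex 0.26 1.327 0.177
endloop
endfacet
facet normal 0.568 0.596 -0.567
outer loop
vertex 1.601 -0.031 0.095
vertex 1.069 -0.495 -0.925
vertex 0.26 1.327 0.177
endloop
endfacet
facet normal 0.429 0.374 0.822
outer loop
vertex 0.26 1.327 0.177
vertex 1.112 -0.544 0.583
vertex 1.601 -0.031 0.095
endloop
endfacet
facet normal 0.702 -0.711 -0.043
outer loop
vertex 1.601 -0.031 0.095
vertex 0.58 -1.007 -0.437
vertex 1.069 -0.495 -0.925
endloop
endfacet
facet normal 0.702 -0.711 -0.044
outer loop
vertex 1.112 -0.544 0.583
vertex 0.58 -1.007 -0.437
vertex 1.601 -0.031 0.095
endloop
endfacet

endsolid


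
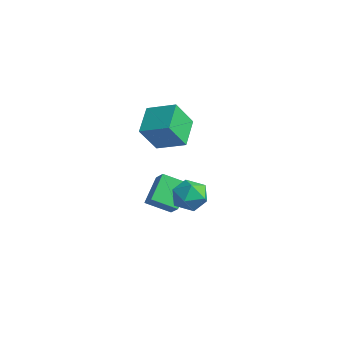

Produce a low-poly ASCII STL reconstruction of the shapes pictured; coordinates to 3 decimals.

solid 
facet normal -0.732 0.120 -0.671
outer loop
vertex -3.187 1.069 -3.1
vertex -2.3 2.251 -3.856
vertex -2.358 -0.287 -4.248
endloop
endfacet
facet normal -0.534 -0.712 0.456
outer loop
vertex -1.48 -0.431 -3.444
vertex -3.187 1.069 -3.1
vertex -2.358 -0.287 -4.248
endloop
endfacet
facet normal -0.732 0.120 -0.671
outer loop
vertex -2.358 -0.287 -4.248
vertex -2.3 2.251 -3.856
vertex -1.471 0.895 -5.004
endloop
endfacet
facet normal 0.423 -0.692 -0.586
outer loop
vertex -1.471 0.895 -5.004
vertex -1.48 -0.431 -3.444
vertex -2.358 -0.287 -4.248
endloop
endfacet
facet normal -0.423 0.692 0.586
outer loop
vertex -3.187 1.069 -3.1
vertex -1.422 2.107 -3.052
vertex -2.3 2.251 -3.856
endloop
endfacet
facet normal -0.534 -0.712 0.456
outer loop
vertex -2.309 0.925 -2.296
vertex -3.187 1.069 -3.1
vertex -1.48 -0.431 -3.444
endloop
endfacet
facet normal -0.423 0.692 0.586
outer loop
vertex -2.309 0.925 -2.296
vertex -1.422 2.107 -3.052
vertex -3.187 1.069 -3.1
endloop
endfacet
facet normal 0.534 0.712 -0.456
outer loop
vertex -2.3 2.251 -3.856
vertex -1.422 2.107 -3.052
vertex -1.471 0.895 -5.004
endloop
endfacet
facet normal 0.423 -0.692 -0.586
outer loop
vertex -0.593 0.751 -4.2
vertex -1.48 -0.431 -3.444
vertex -1.471 0.895 -5.004
endloop
endfacet
facet normal 0.534 0.712 -0.456
outer loop
vertex -1.471 0.895 -5.004
vertex -1.422 2.107 -3.052
vertex -0.593 0.751 -4.2
endloop
endfacet
facet normal 0.732 -0.120 0.671
outer loop
vertex -0.593 0.751 -4.2
vertex -2.309 0.925 -2.296
vertex -1.48 -0.431 -3.444
endloop
endfacet
facet normal 0.732 -0.120 0.671
outer loop
vertex -1.422 2.107 -3.052
vertex -2.309 0.925 -2.296
vertex -0.593 0.751 -4.2
endloop
endfacet
facet normal -0.936 0.320 0.145
outer loop
vertex 1.056 0.729 -1.735
vertex 0.688 -0.345 -1.745
vertex 1.004 0.137 -0.767
endloop
endfacet
facet normal -0.467 0.766 0.443
outer loop
vertex 1.056 0.729 -1.735
vertex 1.004 0.137 -0.767
vertex 1.899 0.804 -0.977
endloop
endfacet
facet normal -0.027 0.997 -0.069
outer loop
vertex 1.056 0.729 -1.735
vertex 1.899 0.804 -0.977
vertex 2.136 0.734 -2.086
endloop
endfacet
facet normal -0.225 0.694 -0.684
outer loop
vertex 1.056 0.729 -1.735
vertex 2.136 0.734 -2.086
vertex 1.388 0.024 -2.56
endloop
endfacet
facet normal -0.787 0.275 -0.552
outer loop
vertex 1.056 0.729 -1.735
vertex 1.388 0.024 -2.56
vertex 0.688 -0.345 -1.745
endloop
endfacet
facet normal -0.080 0.395 0.915
outer loop
vertex 1.899 0.804 -0.977
vertex 1.004 0.137 -0.767
vertex 2.052 -0.224 -0.52
endloop
endfacet
facet normal -0.840 -0.327 0.433
outer loop
vertex 1.004 0.137 -0.767
vertex 0.688 -0.345 -1.745
vertex 1.304 -0.934 -0.994
endloop
endfacet
facet normal -0.599 -0.398 -0.695
outer loop
vertex 0.688 -0.345 -1.745
vertex 1.388 0.024 -2.56
vertex 1.541 -1.004 -2.103
endloop
endfacet
facet normal 0.310 0.280 -0.909
outer loop
vertex 1.388 0.024 -2.56
vertex 2.136 0.734 -2.086
vertex 2.436 -0.337 -2.313
endloop
endfacet
facet normal 0.632 0.771 0.086
outer loop
vertex 2.136 0.734 -2.086
vertex 1.899 0.804 -0.977
vertex 2.752 0.145 -1.335
endloop
endfacet
facet normal 0.225 -0.694 0.684
outer loop
vertex 2.384 -0.929 -1.345
vertex 2.052 -0.224 -0.52
vertex 1.304 -0.934 -0.994
endloop
endfacet
facet normal 0.027 -0.997 0.069
outer loop
vertex 2.384 -0.929 -1.345
vertex 1.304 -0.934 -0.994
vertex 1.541 -1.004 -2.103
endloop
endfacet
facet normal 0.467 -0.766 -0.443
outer loop
vertex 2.384 -0.929 -1.345
vertex 1.541 -1.004 -2.103
vertex 2.436 -0.337 -2.313
endloop
endfacet
facet normal 0.936 -0.320 -0.145
outer loop
vertex 2.384 -0.929 -1.345
vertex 2.436 -0.337 -2.313
vertex 2.752 0.145 -1.335
endloop
endfacet
facet normal 0.787 -0.275 0.552
outer loop
vertex 2.384 -0.929 -1.345
vertex 2.752 0.145 -1.335
vertex 2.052 -0.224 -0.52
endloop
endfacet
facet normal -0.310 -0.280 0.909
outer loop
vertex 1.304 -0.934 -0.994
vertex 2.052 -0.224 -0.52
vertex 1.004 0.137 -0.767
endloop
endfacet
facet normal -0.632 -0.771 -0.086
outer loop
vertex 1.541 -1.004 -2.103
vertex 1.304 -0.934 -0.994
vertex 0.688 -0.345 -1.745
endloop
endfacet
facet normal 0.080 -0.395 -0.915
outer loop
vertex 2.436 -0.337 -2.313
vertex 1.541 -1.004 -2.103
vertex 1.388 0.024 -2.56
endloop
endfacet
facet normal 0.840 0.327 -0.433
outer loop
vertex 2.752 0.145 -1.335
vertex 2.436 -0.337 -2.313
vertex 2.136 0.734 -2.086
endloop
endfacet
facet normal 0.599 0.398 0.695
outer loop
vertex 2.052 -0.224 -0.52
vertex 2.752 0.145 -1.335
vertex 1.899 0.804 -0.977
endloop
endfacet
facet normal -0.616 0.670 0.414
outer loop
vertex -2.173 -0.22 3.433
vertex -0.717 0.711 4.095
vertex -2.111 0.862 1.776
endloop
endfacet
facet normal -0.787 -0.503 -0.358
outer loop
vertex -0.903 -0.451 0.965
vertex -2.173 -0.22 3.433
vertex -2.111 0.862 1.776
endloop
endfacet
facet normal -0.616 0.670 0.414
outer loop
vertex -2.111 0.862 1.776
vertex -0.717 0.711 4.095
vertex -0.655 1.792 2.438
endloop
endfacet
facet normal 0.032 0.546 -0.837
outer loop
vertex -0.655 1.792 2.438
vertex -0.903 -0.451 0.965
vertex -2.111 0.862 1.776
endloop
endfacet
facet normal -0.031 -0.546 0.837
outer loop
vertex -2.173 -0.22 3.433
vertex 0.491 -0.602 3.284
vertex -0.717 0.711 4.095
endloop
endfacet
facet normal -0.787 -0.503 -0.358
outer loop
vertex -0.965 -1.532 2.622
vertex -2.173 -0.22 3.433
vertex -0.903 -0.451 0.965
endloop
endfacet
facet normal -0.032 -0.546 0.837
outer loop
vertex -0.965 -1.532 2.622
vertex 0.491 -0.602 3.284
vertex -2.173 -0.22 3.433
endloop
endfacet
facet normal 0.787 0.503 0.358
outer loop
vertex -0.717 0.711 4.095
vertex 0.491 -0.602 3.284
vertex -0.655 1.792 2.438
endloop
endfacet
facet normal 0.031 0.546 -0.837
outer loop
vertex 0.553 0.48 1.627
vertex -0.903 -0.451 0.965
vertex -0.655 1.792 2.438
endloop
endfacet
facet normal 0.787 0.503 0.358
outer loop
vertex -0.655 1.792 2.438
vertex 0.491 -0.602 3.284
vertex 0.553 0.48 1.627
endloop
endfacet
facet normal 0.616 -0.670 -0.414
outer loop
vertex 0.553 0.48 1.627
vertex -0.965 -1.532 2.622
vertex -0.903 -0.451 0.965
endloop
endfacet
facet normal 0.616 -0.670 -0.414
outer loop
vertex 0.491 -0.602 3.284
vertex -0.965 -1.532 2.622
vertex 0.553 0.48 1.627
endloop
endfacet

endsolid
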